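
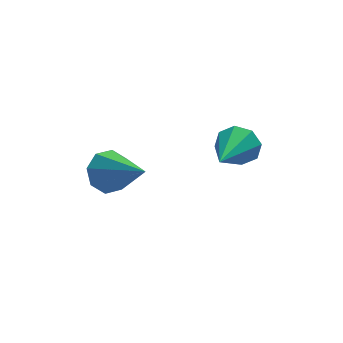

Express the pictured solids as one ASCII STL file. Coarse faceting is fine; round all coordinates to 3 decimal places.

solid 
facet normal 0.547 0.771 -0.326
outer loop
vertex 0.71 -1.304 -0.591
vertex 0.274 -1.262 -1.224
vertex 0.247 -0.947 -0.523
endloop
endfacet
facet normal 0.086 -0.078 0.993
outer loop
vertex 0.71 -1.304 -0.591
vertex 0.247 -0.947 -0.523
vertex -0.814 -2.798 -0.576
endloop
endfacet
facet normal 0.547 0.772 -0.326
outer loop
vertex 0.247 -0.947 -0.523
vertex 0.274 -1.262 -1.224
vertex -0.201 -0.774 -0.865
endloop
endfacet
facet normal -0.515 0.272 0.813
outer loop
vertex 0.247 -0.947 -0.523
vertex -0.201 -0.774 -0.865
vertex -0.814 -2.798 -0.576
endloop
endfacet
facet normal 0.546 0.772 -0.327
outer loop
vertex -0.201 -0.774 -0.865
vertex 0.274 -1.262 -1.224
vertex -0.371 -0.888 -1.418
endloop
endfacet
facet normal -0.924 0.311 0.220
outer loop
vertex -0.201 -0.774 -0.865
vertex -0.371 -0.888 -1.418
vertex -0.814 -2.798 -0.576
endloop
endfacet
facet normal 0.546 0.772 -0.327
outer loop
vertex -0.371 -0.888 -1.418
vertex 0.274 -1.262 -1.224
vertex -0.163 -1.221 -1.857
endloop
endfacet
facet normal -0.899 0.016 -0.438
outer loop
vertex -0.371 -0.888 -1.418
vertex -0.163 -1.221 -1.857
vertex -0.814 -2.798 -0.576
endloop
endfacet
facet normal 0.545 0.772 -0.327
outer loop
vertex -0.163 -1.221 -1.857
vertex 0.274 -1.262 -1.224
vertex 0.301 -1.578 -1.926
endloop
endfacet
facet normal -0.454 -0.441 -0.774
outer loop
vertex -0.163 -1.221 -1.857
vertex 0.301 -1.578 -1.926
vertex -0.814 -2.798 -0.576
endloop
endfacet
facet normal 0.548 0.771 -0.326
outer loop
vertex 0.301 -1.578 -1.926
vertex 0.274 -1.262 -1.224
vertex 0.748 -1.751 -1.584
endloop
endfacet
facet normal 0.148 -0.791 -0.593
outer loop
vertex 0.301 -1.578 -1.926
vertex 0.748 -1.751 -1.584
vertex -0.814 -2.798 -0.576
endloop
endfacet
facet normal 0.547 0.771 -0.327
outer loop
vertex 0.748 -1.751 -1.584
vertex 0.274 -1.262 -1.224
vertex 0.918 -1.637 -1.031
endloop
endfacet
facet normal 0.557 -0.831 0.000
outer loop
vertex 0.748 -1.751 -1.584
vertex 0.918 -1.637 -1.031
vertex -0.814 -2.798 -0.576
endloop
endfacet
facet normal 0.547 0.771 -0.325
outer loop
vertex 0.918 -1.637 -1.031
vertex 0.274 -1.262 -1.224
vertex 0.71 -1.304 -0.591
endloop
endfacet
facet normal 0.531 -0.535 0.656
outer loop
vertex 0.918 -1.637 -1.031
vertex 0.71 -1.304 -0.591
vertex -0.814 -2.798 -0.576
endloop
endfacet
facet normal -0.388 0.758 -0.524
outer loop
vertex -2.834 0.134 -3.087
vertex -3.564 0.04 -2.682
vertex -2.866 0.488 -2.551
endloop
endfacet
facet normal 0.998 0.056 0.023
outer loop
vertex -2.834 0.134 -3.087
vertex -2.866 0.488 -2.551
vertex -2.776 -1.5 -1.618
endloop
endfacet
facet normal -0.389 0.759 -0.523
outer loop
vertex -2.866 0.488 -2.551
vertex -3.564 0.04 -2.682
vertex -3.306 0.579 -2.092
endloop
endfacet
facet normal 0.714 0.324 0.621
outer loop
vertex -2.866 0.488 -2.551
vertex -3.306 0.579 -2.092
vertex -2.776 -1.5 -1.618
endloop
endfacet
facet normal -0.388 0.759 -0.523
outer loop
vertex -3.306 0.579 -2.092
vertex -3.564 0.04 -2.682
vertex -3.898 0.355 -1.978
endloop
endfacet
facet normal 0.094 0.244 0.965
outer loop
vertex -3.306 0.579 -2.092
vertex -3.898 0.355 -1.978
vertex -2.776 -1.5 -1.618
endloop
endfacet
facet normal -0.388 0.758 -0.524
outer loop
vertex -3.898 0.355 -1.978
vertex -3.564 0.04 -2.682
vertex -4.294 -0.054 -2.277
endloop
endfacet
facet normal -0.502 -0.138 0.854
outer loop
vertex -3.898 0.355 -1.978
vertex -4.294 -0.054 -2.277
vertex -2.776 -1.5 -1.618
endloop
endfacet
facet normal -0.389 0.758 -0.525
outer loop
vertex -4.294 -0.054 -2.277
vertex -3.564 0.04 -2.682
vertex -4.262 -0.408 -2.812
endloop
endfacet
facet normal -0.721 -0.597 0.352
outer loop
vertex -4.294 -0.054 -2.277
vertex -4.262 -0.408 -2.812
vertex -2.776 -1.5 -1.618
endloop
endfacet
facet normal -0.389 0.758 -0.524
outer loop
vertex -4.262 -0.408 -2.812
vertex -3.564 0.04 -2.682
vertex -3.822 -0.5 -3.272
endloop
endfacet
facet normal -0.438 -0.865 -0.246
outer loop
vertex -4.262 -0.408 -2.812
vertex -3.822 -0.5 -3.272
vertex -2.776 -1.5 -1.618
endloop
endfacet
facet normal -0.388 0.758 -0.524
outer loop
vertex -3.822 -0.5 -3.272
vertex -3.564 0.04 -2.682
vertex -3.23 -0.275 -3.385
endloop
endfacet
facet normal 0.185 -0.785 -0.592
outer loop
vertex -3.822 -0.5 -3.272
vertex -3.23 -0.275 -3.385
vertex -2.776 -1.5 -1.618
endloop
endfacet
facet normal -0.388 0.758 -0.524
outer loop
vertex -3.23 -0.275 -3.385
vertex -3.564 0.04 -2.682
vertex -2.834 0.134 -3.087
endloop
endfacet
facet normal 0.779 -0.404 -0.480
outer loop
vertex -3.23 -0.275 -3.385
vertex -2.834 0.134 -3.087
vertex -2.776 -1.5 -1.618
endloop
endfacet

endsolid


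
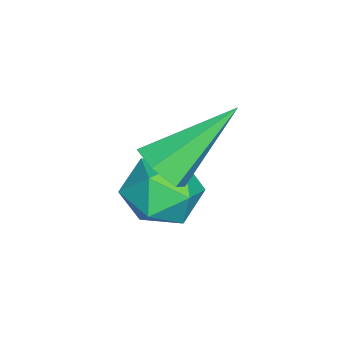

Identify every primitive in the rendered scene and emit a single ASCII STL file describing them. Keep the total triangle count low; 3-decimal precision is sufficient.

solid 
facet normal -0.123 -0.138 0.983
outer loop
vertex -2.118 -0.387 -1.183
vertex -2.186 -1.122 -1.295
vertex -1.513 -0.825 -1.169
endloop
endfacet
facet normal 0.291 0.429 0.855
outer loop
vertex -2.118 -0.387 -1.183
vertex -1.513 -0.825 -1.169
vertex -1.486 -0.162 -1.511
endloop
endfacet
facet normal -0.080 0.887 0.454
outer loop
vertex -2.118 -0.387 -1.183
vertex -1.486 -0.162 -1.511
vertex -2.143 -0.049 -1.848
endloop
endfacet
facet normal -0.725 0.603 0.334
outer loop
vertex -2.118 -0.387 -1.183
vertex -2.143 -0.049 -1.848
vertex -2.575 -0.643 -1.714
endloop
endfacet
facet normal -0.750 -0.031 0.661
outer loop
vertex -2.118 -0.387 -1.183
vertex -2.575 -0.643 -1.714
vertex -2.186 -1.122 -1.295
endloop
endfacet
facet normal 0.855 0.210 0.475
outer loop
vertex -1.486 -0.162 -1.511
vertex -1.513 -0.825 -1.169
vertex -1.165 -0.757 -1.826
endloop
endfacet
facet normal 0.185 -0.708 0.682
outer loop
vertex -1.513 -0.825 -1.169
vertex -2.186 -1.122 -1.295
vertex -1.597 -1.351 -1.692
endloop
endfacet
facet normal -0.830 -0.533 0.161
outer loop
vertex -2.186 -1.122 -1.295
vertex -2.575 -0.643 -1.714
vertex -2.254 -1.238 -2.029
endloop
endfacet
facet normal -0.790 0.491 -0.367
outer loop
vertex -2.575 -0.643 -1.714
vertex -2.143 -0.049 -1.848
vertex -2.227 -0.575 -2.371
endloop
endfacet
facet normal 0.253 0.952 -0.174
outer loop
vertex -2.143 -0.049 -1.848
vertex -1.486 -0.162 -1.511
vertex -1.554 -0.278 -2.245
endloop
endfacet
facet normal 0.725 -0.603 -0.334
outer loop
vertex -1.622 -1.013 -2.357
vertex -1.165 -0.757 -1.826
vertex -1.597 -1.351 -1.692
endloop
endfacet
facet normal 0.080 -0.887 -0.454
outer loop
vertex -1.622 -1.013 -2.357
vertex -1.597 -1.351 -1.692
vertex -2.254 -1.238 -2.029
endloop
endfacet
facet normal -0.291 -0.429 -0.855
outer loop
vertex -1.622 -1.013 -2.357
vertex -2.254 -1.238 -2.029
vertex -2.227 -0.575 -2.371
endloop
endfacet
facet normal 0.123 0.138 -0.983
outer loop
vertex -1.622 -1.013 -2.357
vertex -2.227 -0.575 -2.371
vertex -1.554 -0.278 -2.245
endloop
endfacet
facet normal 0.750 0.031 -0.661
outer loop
vertex -1.622 -1.013 -2.357
vertex -1.554 -0.278 -2.245
vertex -1.165 -0.757 -1.826
endloop
endfacet
facet normal 0.790 -0.491 0.367
outer loop
vertex -1.597 -1.351 -1.692
vertex -1.165 -0.757 -1.826
vertex -1.513 -0.825 -1.169
endloop
endfacet
facet normal -0.253 -0.952 0.174
outer loop
vertex -2.254 -1.238 -2.029
vertex -1.597 -1.351 -1.692
vertex -2.186 -1.122 -1.295
endloop
endfacet
facet normal -0.855 -0.210 -0.475
outer loop
vertex -2.227 -0.575 -2.371
vertex -2.254 -1.238 -2.029
vertex -2.575 -0.643 -1.714
endloop
endfacet
facet normal -0.185 0.708 -0.682
outer loop
vertex -1.554 -0.278 -2.245
vertex -2.227 -0.575 -2.371
vertex -2.143 -0.049 -1.848
endloop
endfacet
facet normal 0.830 0.533 -0.161
outer loop
vertex -1.165 -0.757 -1.826
vertex -1.554 -0.278 -2.245
vertex -1.486 -0.162 -1.511
endloop
endfacet
facet normal 0.444 -0.629 -0.639
outer loop
vertex -1.01 -0.658 -0.458
vertex -1.427 -0.608 -0.797
vertex -1.007 -0.272 -0.836
endloop
endfacet
facet normal 0.745 0.464 0.480
outer loop
vertex -1.01 -0.658 -0.458
vertex -1.007 -0.272 -0.836
vertex -2.173 0.448 0.277
endloop
endfacet
facet normal 0.443 -0.628 -0.640
outer loop
vertex -1.007 -0.272 -0.836
vertex -1.427 -0.608 -0.797
vertex -1.424 -0.222 -1.174
endloop
endfacet
facet normal 0.318 0.913 -0.257
outer loop
vertex -1.007 -0.272 -0.836
vertex -1.424 -0.222 -1.174
vertex -2.173 0.448 0.277
endloop
endfacet
facet normal 0.443 -0.628 -0.639
outer loop
vertex -1.424 -0.222 -1.174
vertex -1.427 -0.608 -0.797
vertex -1.845 -0.559 -1.135
endloop
endfacet
facet normal -0.546 0.617 -0.567
outer loop
vertex -1.424 -0.222 -1.174
vertex -1.845 -0.559 -1.135
vertex -2.173 0.448 0.277
endloop
endfacet
facet normal 0.443 -0.629 -0.639
outer loop
vertex -1.845 -0.559 -1.135
vertex -1.427 -0.608 -0.797
vertex -1.848 -0.944 -0.758
endloop
endfacet
facet normal -0.982 -0.127 -0.138
outer loop
vertex -1.845 -0.559 -1.135
vertex -1.848 -0.944 -0.758
vertex -2.173 0.448 0.277
endloop
endfacet
facet normal 0.443 -0.629 -0.639
outer loop
vertex -1.848 -0.944 -0.758
vertex -1.427 -0.608 -0.797
vertex -1.43 -0.994 -0.419
endloop
endfacet
facet normal -0.555 -0.576 0.600
outer loop
vertex -1.848 -0.944 -0.758
vertex -1.43 -0.994 -0.419
vertex -2.173 0.448 0.277
endloop
endfacet
facet normal 0.444 -0.629 -0.639
outer loop
vertex -1.43 -0.994 -0.419
vertex -1.427 -0.608 -0.797
vertex -1.01 -0.658 -0.458
endloop
endfacet
facet normal 0.308 -0.280 0.909
outer loop
vertex -1.43 -0.994 -0.419
vertex -1.01 -0.658 -0.458
vertex -2.173 0.448 0.277
endloop
endfacet

endsolid


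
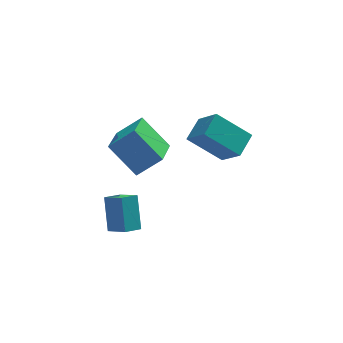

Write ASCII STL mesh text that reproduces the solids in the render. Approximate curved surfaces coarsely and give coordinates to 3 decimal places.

solid 
facet normal -0.360 0.607 -0.708
outer loop
vertex 0.153 3.251 3.557
vertex 0.883 4.213 4.01
vertex 1.659 2.695 2.314
endloop
endfacet
facet normal -0.566 -0.746 -0.352
outer loop
vertex 2.257 1.687 3.49
vertex 0.153 3.251 3.557
vertex 1.659 2.695 2.314
endloop
endfacet
facet normal -0.360 0.607 -0.708
outer loop
vertex 1.659 2.695 2.314
vertex 0.883 4.213 4.01
vertex 2.389 3.657 2.767
endloop
endfacet
facet normal 0.742 -0.274 -0.612
outer loop
vertex 2.389 3.657 2.767
vertex 2.257 1.687 3.49
vertex 1.659 2.695 2.314
endloop
endfacet
facet normal -0.742 0.274 0.612
outer loop
vertex 0.153 3.251 3.557
vertex 1.481 3.205 5.186
vertex 0.883 4.213 4.01
endloop
endfacet
facet normal -0.566 -0.746 -0.352
outer loop
vertex 0.751 2.243 4.733
vertex 0.153 3.251 3.557
vertex 2.257 1.687 3.49
endloop
endfacet
facet normal -0.742 0.274 0.612
outer loop
vertex 0.751 2.243 4.733
vertex 1.481 3.205 5.186
vertex 0.153 3.251 3.557
endloop
endfacet
facet normal 0.566 0.746 0.352
outer loop
vertex 0.883 4.213 4.01
vertex 1.481 3.205 5.186
vertex 2.389 3.657 2.767
endloop
endfacet
facet normal 0.742 -0.274 -0.612
outer loop
vertex 2.987 2.649 3.943
vertex 2.257 1.687 3.49
vertex 2.389 3.657 2.767
endloop
endfacet
facet normal 0.566 0.746 0.352
outer loop
vertex 2.389 3.657 2.767
vertex 1.481 3.205 5.186
vertex 2.987 2.649 3.943
endloop
endfacet
facet normal 0.360 -0.607 0.708
outer loop
vertex 2.987 2.649 3.943
vertex 0.751 2.243 4.733
vertex 2.257 1.687 3.49
endloop
endfacet
facet normal 0.360 -0.607 0.708
outer loop
vertex 1.481 3.205 5.186
vertex 0.751 2.243 4.733
vertex 2.987 2.649 3.943
endloop
endfacet
facet normal -0.566 0.650 -0.507
outer loop
vertex -3.529 3.74 -0.589
vertex -2.754 4.151 -0.928
vertex -3.551 2.615 -2.006
endloop
endfacet
facet normal -0.824 -0.437 0.360
outer loop
vertex -2.866 1.829 -1.392
vertex -3.529 3.74 -0.589
vertex -3.551 2.615 -2.006
endloop
endfacet
facet normal -0.566 0.650 -0.507
outer loop
vertex -3.551 2.615 -2.006
vertex -2.754 4.151 -0.928
vertex -2.776 3.026 -2.345
endloop
endfacet
facet normal -0.012 -0.622 -0.783
outer loop
vertex -2.776 3.026 -2.345
vertex -2.866 1.829 -1.392
vertex -3.551 2.615 -2.006
endloop
endfacet
facet normal 0.012 0.622 0.783
outer loop
vertex -3.529 3.74 -0.589
vertex -2.069 3.365 -0.314
vertex -2.754 4.151 -0.928
endloop
endfacet
facet normal -0.824 -0.437 0.360
outer loop
vertex -2.844 2.954 0.025
vertex -3.529 3.74 -0.589
vertex -2.866 1.829 -1.392
endloop
endfacet
facet normal 0.012 0.622 0.783
outer loop
vertex -2.844 2.954 0.025
vertex -2.069 3.365 -0.314
vertex -3.529 3.74 -0.589
endloop
endfacet
facet normal 0.824 0.437 -0.360
outer loop
vertex -2.754 4.151 -0.928
vertex -2.069 3.365 -0.314
vertex -2.776 3.026 -2.345
endloop
endfacet
facet normal -0.012 -0.622 -0.783
outer loop
vertex -2.091 2.24 -1.731
vertex -2.866 1.829 -1.392
vertex -2.776 3.026 -2.345
endloop
endfacet
facet normal 0.824 0.437 -0.360
outer loop
vertex -2.776 3.026 -2.345
vertex -2.069 3.365 -0.314
vertex -2.091 2.24 -1.731
endloop
endfacet
facet normal 0.566 -0.650 0.507
outer loop
vertex -2.091 2.24 -1.731
vertex -2.844 2.954 0.025
vertex -2.866 1.829 -1.392
endloop
endfacet
facet normal 0.566 -0.650 0.507
outer loop
vertex -2.069 3.365 -0.314
vertex -2.844 2.954 0.025
vertex -2.091 2.24 -1.731
endloop
endfacet
facet normal -0.550 0.487 0.678
outer loop
vertex -2.151 3.414 4.389
vertex -1.525 5.195 3.618
vertex -3.331 3.414 3.431
endloop
endfacet
facet normal -0.307 -0.873 0.378
outer loop
vertex -2.235 2.445 2.082
vertex -2.151 3.414 4.389
vertex -3.331 3.414 3.431
endloop
endfacet
facet normal -0.550 0.487 0.678
outer loop
vertex -3.331 3.414 3.431
vertex -1.525 5.195 3.618
vertex -2.705 5.195 2.66
endloop
endfacet
facet normal -0.776 -0.000 -0.631
outer loop
vertex -2.705 5.195 2.66
vertex -2.235 2.445 2.082
vertex -3.331 3.414 3.431
endloop
endfacet
facet normal 0.776 0.000 0.631
outer loop
vertex -2.151 3.414 4.389
vertex -0.429 4.226 2.269
vertex -1.525 5.195 3.618
endloop
endfacet
facet normal -0.307 -0.873 0.378
outer loop
vertex -1.055 2.445 3.04
vertex -2.151 3.414 4.389
vertex -2.235 2.445 2.082
endloop
endfacet
facet normal 0.776 0.000 0.631
outer loop
vertex -1.055 2.445 3.04
vertex -0.429 4.226 2.269
vertex -2.151 3.414 4.389
endloop
endfacet
facet normal 0.307 0.873 -0.378
outer loop
vertex -1.525 5.195 3.618
vertex -0.429 4.226 2.269
vertex -2.705 5.195 2.66
endloop
endfacet
facet normal -0.776 -0.000 -0.631
outer loop
vertex -1.609 4.226 1.311
vertex -2.235 2.445 2.082
vertex -2.705 5.195 2.66
endloop
endfacet
facet normal 0.307 0.873 -0.378
outer loop
vertex -2.705 5.195 2.66
vertex -0.429 4.226 2.269
vertex -1.609 4.226 1.311
endloop
endfacet
facet normal 0.550 -0.487 -0.678
outer loop
vertex -1.609 4.226 1.311
vertex -1.055 2.445 3.04
vertex -2.235 2.445 2.082
endloop
endfacet
facet normal 0.550 -0.487 -0.678
outer loop
vertex -0.429 4.226 2.269
vertex -1.055 2.445 3.04
vertex -1.609 4.226 1.311
endloop
endfacet

endsolid


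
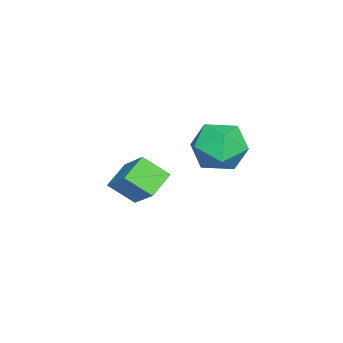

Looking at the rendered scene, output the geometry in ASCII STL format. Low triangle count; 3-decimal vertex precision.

solid 
facet normal -0.547 -0.554 -0.628
outer loop
vertex -1.688 -1.061 -2.631
vertex -2.447 -0.796 -2.204
vertex -1.764 -0.304 -3.233
endloop
endfacet
facet normal 0.834 -0.290 -0.470
outer loop
vertex -1.053 0.416 -2.416
vertex -1.688 -1.061 -2.631
vertex -1.764 -0.304 -3.233
endloop
endfacet
facet normal -0.548 -0.553 -0.628
outer loop
vertex -1.764 -0.304 -3.233
vertex -2.447 -0.796 -2.204
vertex -2.522 -0.039 -2.805
endloop
endfacet
facet normal -0.077 0.780 -0.620
outer loop
vertex -2.522 -0.039 -2.805
vertex -1.053 0.416 -2.416
vertex -1.764 -0.304 -3.233
endloop
endfacet
facet normal 0.077 -0.780 0.621
outer loop
vertex -1.688 -1.061 -2.631
vertex -1.736 -0.076 -1.387
vertex -2.447 -0.796 -2.204
endloop
endfacet
facet normal 0.834 -0.290 -0.470
outer loop
vertex -0.978 -0.341 -1.815
vertex -1.688 -1.061 -2.631
vertex -1.053 0.416 -2.416
endloop
endfacet
facet normal 0.078 -0.780 0.621
outer loop
vertex -0.978 -0.341 -1.815
vertex -1.736 -0.076 -1.387
vertex -1.688 -1.061 -2.631
endloop
endfacet
facet normal -0.834 0.290 0.470
outer loop
vertex -2.447 -0.796 -2.204
vertex -1.736 -0.076 -1.387
vertex -2.522 -0.039 -2.805
endloop
endfacet
facet normal -0.077 0.780 -0.621
outer loop
vertex -1.812 0.681 -1.989
vertex -1.053 0.416 -2.416
vertex -2.522 -0.039 -2.805
endloop
endfacet
facet normal -0.834 0.290 0.470
outer loop
vertex -2.522 -0.039 -2.805
vertex -1.736 -0.076 -1.387
vertex -1.812 0.681 -1.989
endloop
endfacet
facet normal 0.547 0.553 0.629
outer loop
vertex -1.812 0.681 -1.989
vertex -0.978 -0.341 -1.815
vertex -1.053 0.416 -2.416
endloop
endfacet
facet normal 0.548 0.554 0.627
outer loop
vertex -1.736 -0.076 -1.387
vertex -0.978 -0.341 -1.815
vertex -1.812 0.681 -1.989
endloop
endfacet
facet normal 0.036 0.710 0.704
outer loop
vertex 0.209 3.294 0.537
vertex -0.348 2.864 0.999
vertex 0.476 2.726 1.096
endloop
endfacet
facet normal 0.658 0.662 0.358
outer loop
vertex 0.209 3.294 0.537
vertex 0.476 2.726 1.096
vertex 0.84 2.774 0.339
endloop
endfacet
facet normal 0.534 0.776 -0.336
outer loop
vertex 0.209 3.294 0.537
vertex 0.84 2.774 0.339
vertex 0.24 2.942 -0.227
endloop
endfacet
facet normal -0.166 0.893 -0.418
outer loop
vertex 0.209 3.294 0.537
vertex 0.24 2.942 -0.227
vertex -0.494 2.997 0.181
endloop
endfacet
facet normal -0.473 0.852 0.223
outer loop
vertex 0.209 3.294 0.537
vertex -0.494 2.997 0.181
vertex -0.348 2.864 0.999
endloop
endfacet
facet normal 0.901 -0.003 0.433
outer loop
vertex 0.84 2.774 0.339
vertex 0.476 2.726 1.096
vertex 0.674 2.023 0.679
endloop
endfacet
facet normal -0.105 0.073 0.992
outer loop
vertex 0.476 2.726 1.096
vertex -0.348 2.864 0.999
vertex -0.06 2.078 1.087
endloop
endfacet
facet normal -0.929 0.303 0.215
outer loop
vertex -0.348 2.864 0.999
vertex -0.494 2.997 0.181
vertex -0.66 2.246 0.521
endloop
endfacet
facet normal -0.431 0.368 -0.824
outer loop
vertex -0.494 2.997 0.181
vertex 0.24 2.942 -0.227
vertex -0.296 2.294 -0.236
endloop
endfacet
facet normal 0.701 0.180 -0.690
outer loop
vertex 0.24 2.942 -0.227
vertex 0.84 2.774 0.339
vertex 0.528 2.156 -0.139
endloop
endfacet
facet normal 0.166 -0.893 0.418
outer loop
vertex -0.029 1.726 0.323
vertex 0.674 2.023 0.679
vertex -0.06 2.078 1.087
endloop
endfacet
facet normal -0.534 -0.776 0.336
outer loop
vertex -0.029 1.726 0.323
vertex -0.06 2.078 1.087
vertex -0.66 2.246 0.521
endloop
endfacet
facet normal -0.658 -0.662 -0.358
outer loop
vertex -0.029 1.726 0.323
vertex -0.66 2.246 0.521
vertex -0.296 2.294 -0.236
endloop
endfacet
facet normal -0.036 -0.710 -0.704
outer loop
vertex -0.029 1.726 0.323
vertex -0.296 2.294 -0.236
vertex 0.528 2.156 -0.139
endloop
endfacet
facet normal 0.473 -0.852 -0.223
outer loop
vertex -0.029 1.726 0.323
vertex 0.528 2.156 -0.139
vertex 0.674 2.023 0.679
endloop
endfacet
facet normal 0.431 -0.368 0.824
outer loop
vertex -0.06 2.078 1.087
vertex 0.674 2.023 0.679
vertex 0.476 2.726 1.096
endloop
endfacet
facet normal -0.701 -0.180 0.690
outer loop
vertex -0.66 2.246 0.521
vertex -0.06 2.078 1.087
vertex -0.348 2.864 0.999
endloop
endfacet
facet normal -0.901 0.003 -0.433
outer loop
vertex -0.296 2.294 -0.236
vertex -0.66 2.246 0.521
vertex -0.494 2.997 0.181
endloop
endfacet
facet normal 0.105 -0.073 -0.992
outer loop
vertex 0.528 2.156 -0.139
vertex -0.296 2.294 -0.236
vertex 0.24 2.942 -0.227
endloop
endfacet
facet normal 0.929 -0.303 -0.215
outer loop
vertex 0.674 2.023 0.679
vertex 0.528 2.156 -0.139
vertex 0.84 2.774 0.339
endloop
endfacet

endsolid


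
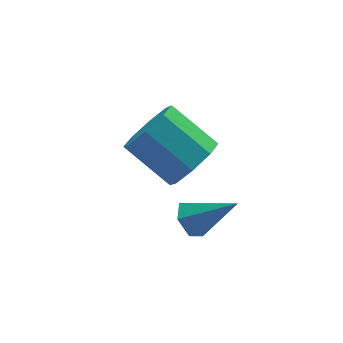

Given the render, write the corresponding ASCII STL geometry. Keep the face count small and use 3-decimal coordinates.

solid 
facet normal 0.558 -0.621 -0.550
outer loop
vertex 3.798 2.297 1.589
vertex 2.973 2.125 0.946
vertex 3.772 2.822 0.97
endloop
endfacet
facet normal 0.829 0.443 0.341
outer loop
vertex 3.798 2.297 1.589
vertex 3.772 2.822 0.97
vertex 2.692 3.527 2.677
endloop
endfacet
facet normal 0.829 0.444 0.341
outer loop
vertex 2.692 3.527 2.677
vertex 3.772 2.822 0.97
vertex 2.666 4.051 2.059
endloop
endfacet
facet normal -0.558 0.621 0.550
outer loop
vertex 2.692 3.527 2.677
vertex 2.666 4.051 2.059
vertex 1.867 3.355 2.034
endloop
endfacet
facet normal 0.558 -0.621 -0.550
outer loop
vertex 3.772 2.822 0.97
vertex 2.973 2.125 0.946
vertex 3.278 2.938 0.337
endloop
endfacet
facet normal 0.563 0.771 -0.298
outer loop
vertex 3.772 2.822 0.97
vertex 3.278 2.938 0.337
vertex 2.666 4.051 2.059
endloop
endfacet
facet normal 0.564 0.770 -0.298
outer loop
vertex 2.666 4.051 2.059
vertex 3.278 2.938 0.337
vertex 2.172 4.168 1.426
endloop
endfacet
facet normal -0.558 0.621 0.550
outer loop
vertex 2.666 4.051 2.059
vertex 2.172 4.168 1.426
vertex 1.867 3.355 2.034
endloop
endfacet
facet normal 0.558 -0.621 -0.550
outer loop
vertex 3.278 2.938 0.337
vertex 2.973 2.125 0.946
vertex 2.605 2.578 0.061
endloop
endfacet
facet normal -0.033 0.646 -0.763
outer loop
vertex 3.278 2.938 0.337
vertex 2.605 2.578 0.061
vertex 2.172 4.168 1.426
endloop
endfacet
facet normal -0.032 0.646 -0.763
outer loop
vertex 2.172 4.168 1.426
vertex 2.605 2.578 0.061
vertex 1.499 3.808 1.149
endloop
endfacet
facet normal -0.559 0.621 0.550
outer loop
vertex 2.172 4.168 1.426
vertex 1.499 3.808 1.149
vertex 1.867 3.355 2.034
endloop
endfacet
facet normal 0.558 -0.621 -0.550
outer loop
vertex 2.605 2.578 0.061
vertex 2.973 2.125 0.946
vertex 2.148 1.953 0.303
endloop
endfacet
facet normal -0.609 0.143 -0.780
outer loop
vertex 2.605 2.578 0.061
vertex 2.148 1.953 0.303
vertex 1.499 3.808 1.149
endloop
endfacet
facet normal -0.609 0.143 -0.780
outer loop
vertex 1.499 3.808 1.149
vertex 2.148 1.953 0.303
vertex 1.042 3.183 1.391
endloop
endfacet
facet normal -0.558 0.621 0.550
outer loop
vertex 1.499 3.808 1.149
vertex 1.042 3.183 1.391
vertex 1.867 3.355 2.034
endloop
endfacet
facet normal 0.558 -0.621 -0.550
outer loop
vertex 2.148 1.953 0.303
vertex 2.973 2.125 0.946
vertex 2.174 1.429 0.921
endloop
endfacet
facet normal -0.829 -0.443 -0.341
outer loop
vertex 2.148 1.953 0.303
vertex 2.174 1.429 0.921
vertex 1.042 3.183 1.391
endloop
endfacet
facet normal -0.829 -0.443 -0.341
outer loop
vertex 1.042 3.183 1.391
vertex 2.174 1.429 0.921
vertex 1.068 2.658 2.01
endloop
endfacet
facet normal -0.558 0.621 0.550
outer loop
vertex 1.042 3.183 1.391
vertex 1.068 2.658 2.01
vertex 1.867 3.355 2.034
endloop
endfacet
facet normal 0.558 -0.621 -0.550
outer loop
vertex 2.174 1.429 0.921
vertex 2.973 2.125 0.946
vertex 2.668 1.312 1.554
endloop
endfacet
facet normal -0.564 -0.771 0.297
outer loop
vertex 2.174 1.429 0.921
vertex 2.668 1.312 1.554
vertex 1.068 2.658 2.01
endloop
endfacet
facet normal -0.563 -0.771 0.298
outer loop
vertex 1.068 2.658 2.01
vertex 2.668 1.312 1.554
vertex 1.562 2.542 2.643
endloop
endfacet
facet normal -0.558 0.621 0.550
outer loop
vertex 1.068 2.658 2.01
vertex 1.562 2.542 2.643
vertex 1.867 3.355 2.034
endloop
endfacet
facet normal 0.559 -0.621 -0.550
outer loop
vertex 2.668 1.312 1.554
vertex 2.973 2.125 0.946
vertex 3.341 1.672 1.831
endloop
endfacet
facet normal 0.032 -0.646 0.762
outer loop
vertex 2.668 1.312 1.554
vertex 3.341 1.672 1.831
vertex 1.562 2.542 2.643
endloop
endfacet
facet normal 0.032 -0.646 0.763
outer loop
vertex 1.562 2.542 2.643
vertex 3.341 1.672 1.831
vertex 2.235 2.902 2.919
endloop
endfacet
facet normal -0.558 0.621 0.550
outer loop
vertex 1.562 2.542 2.643
vertex 2.235 2.902 2.919
vertex 1.867 3.355 2.034
endloop
endfacet
facet normal 0.558 -0.621 -0.550
outer loop
vertex 3.341 1.672 1.831
vertex 2.973 2.125 0.946
vertex 3.798 2.297 1.589
endloop
endfacet
facet normal 0.609 -0.143 0.780
outer loop
vertex 3.341 1.672 1.831
vertex 3.798 2.297 1.589
vertex 2.235 2.902 2.919
endloop
endfacet
facet normal 0.609 -0.143 0.780
outer loop
vertex 2.235 2.902 2.919
vertex 3.798 2.297 1.589
vertex 2.692 3.527 2.677
endloop
endfacet
facet normal -0.558 0.621 0.550
outer loop
vertex 2.235 2.902 2.919
vertex 2.692 3.527 2.677
vertex 1.867 3.355 2.034
endloop
endfacet
facet normal -0.699 0.352 -0.623
outer loop
vertex 3.339 2.151 -2.181
vertex 2.824 1.916 -1.736
vertex 3.09 2.58 -1.659
endloop
endfacet
facet normal 0.817 0.571 -0.080
outer loop
vertex 3.339 2.151 -2.181
vertex 3.09 2.58 -1.659
vertex 4.116 1.264 -0.584
endloop
endfacet
facet normal -0.698 0.352 -0.623
outer loop
vertex 3.09 2.58 -1.659
vertex 2.824 1.916 -1.736
vertex 2.575 2.346 -1.214
endloop
endfacet
facet normal 0.238 0.719 0.653
outer loop
vertex 3.09 2.58 -1.659
vertex 2.575 2.346 -1.214
vertex 4.116 1.264 -0.584
endloop
endfacet
facet normal -0.699 0.352 -0.623
outer loop
vertex 2.575 2.346 -1.214
vertex 2.824 1.916 -1.736
vertex 2.309 1.681 -1.291
endloop
endfacet
facet normal -0.357 0.035 0.933
outer loop
vertex 2.575 2.346 -1.214
vertex 2.309 1.681 -1.291
vertex 4.116 1.264 -0.584
endloop
endfacet
facet normal -0.699 0.353 -0.622
outer loop
vertex 2.309 1.681 -1.291
vertex 2.824 1.916 -1.736
vertex 2.557 1.252 -1.813
endloop
endfacet
facet normal -0.371 -0.796 0.478
outer loop
vertex 2.309 1.681 -1.291
vertex 2.557 1.252 -1.813
vertex 4.116 1.264 -0.584
endloop
endfacet
facet normal -0.699 0.353 -0.622
outer loop
vertex 2.557 1.252 -1.813
vertex 2.824 1.916 -1.736
vertex 3.072 1.487 -2.258
endloop
endfacet
facet normal 0.209 -0.944 -0.256
outer loop
vertex 2.557 1.252 -1.813
vertex 3.072 1.487 -2.258
vertex 4.116 1.264 -0.584
endloop
endfacet
facet normal -0.699 0.353 -0.622
outer loop
vertex 3.072 1.487 -2.258
vertex 2.824 1.916 -1.736
vertex 3.339 2.151 -2.181
endloop
endfacet
facet normal 0.803 -0.261 -0.536
outer loop
vertex 3.072 1.487 -2.258
vertex 3.339 2.151 -2.181
vertex 4.116 1.264 -0.584
endloop
endfacet

endsolid


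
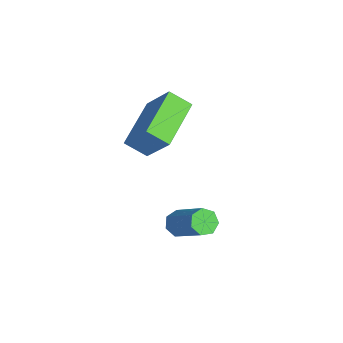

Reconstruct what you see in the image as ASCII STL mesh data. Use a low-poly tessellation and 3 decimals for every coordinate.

solid 
facet normal -0.570 -0.233 -0.788
outer loop
vertex 0.011 0.245 -1.463
vertex -1.33 1.745 -0.935
vertex 0.525 0.904 -2.03
endloop
endfacet
facet normal 0.645 -0.721 -0.254
outer loop
vertex 1.53 1.315 -0.645
vertex 0.011 0.245 -1.463
vertex 0.525 0.904 -2.03
endloop
endfacet
facet normal -0.571 -0.234 -0.787
outer loop
vertex 0.525 0.904 -2.03
vertex -1.33 1.745 -0.935
vertex -0.816 2.404 -1.503
endloop
endfacet
facet normal 0.508 0.652 -0.562
outer loop
vertex -0.816 2.404 -1.503
vertex 1.53 1.315 -0.645
vertex 0.525 0.904 -2.03
endloop
endfacet
facet normal -0.508 -0.652 0.562
outer loop
vertex 0.011 0.245 -1.463
vertex -0.325 2.156 0.45
vertex -1.33 1.745 -0.935
endloop
endfacet
facet normal 0.645 -0.721 -0.254
outer loop
vertex 1.016 0.656 -0.077
vertex 0.011 0.245 -1.463
vertex 1.53 1.315 -0.645
endloop
endfacet
facet normal -0.509 -0.652 0.562
outer loop
vertex 1.016 0.656 -0.077
vertex -0.325 2.156 0.45
vertex 0.011 0.245 -1.463
endloop
endfacet
facet normal -0.645 0.721 0.254
outer loop
vertex -1.33 1.745 -0.935
vertex -0.325 2.156 0.45
vertex -0.816 2.404 -1.503
endloop
endfacet
facet normal 0.508 0.652 -0.562
outer loop
vertex 0.189 2.815 -0.117
vertex 1.53 1.315 -0.645
vertex -0.816 2.404 -1.503
endloop
endfacet
facet normal -0.645 0.721 0.254
outer loop
vertex -0.816 2.404 -1.503
vertex -0.325 2.156 0.45
vertex 0.189 2.815 -0.117
endloop
endfacet
facet normal 0.571 0.233 0.787
outer loop
vertex 0.189 2.815 -0.117
vertex 1.016 0.656 -0.077
vertex 1.53 1.315 -0.645
endloop
endfacet
facet normal 0.570 0.233 0.788
outer loop
vertex -0.325 2.156 0.45
vertex 1.016 0.656 -0.077
vertex 0.189 2.815 -0.117
endloop
endfacet
facet normal -0.719 -0.163 -0.675
outer loop
vertex 3.131 0.771 -4.264
vertex 2.785 1.083 -3.971
vertex 3.128 1.235 -4.373
endloop
endfacet
facet normal 0.694 -0.160 -0.702
outer loop
vertex 3.131 0.771 -4.264
vertex 3.128 1.235 -4.373
vertex 4.52 1.085 -2.962
endloop
endfacet
facet normal 0.694 -0.160 -0.702
outer loop
vertex 4.52 1.085 -2.962
vertex 3.128 1.235 -4.373
vertex 4.517 1.55 -3.071
endloop
endfacet
facet normal 0.720 0.163 0.675
outer loop
vertex 4.52 1.085 -2.962
vertex 4.517 1.55 -3.071
vertex 4.175 1.397 -2.669
endloop
endfacet
facet normal -0.719 -0.164 -0.675
outer loop
vertex 3.128 1.235 -4.373
vertex 2.785 1.083 -3.971
vertex 2.867 1.585 -4.18
endloop
endfacet
facet normal 0.429 0.660 -0.617
outer loop
vertex 3.128 1.235 -4.373
vertex 2.867 1.585 -4.18
vertex 4.517 1.55 -3.071
endloop
endfacet
facet normal 0.429 0.660 -0.617
outer loop
vertex 4.517 1.55 -3.071
vertex 2.867 1.585 -4.18
vertex 4.257 1.899 -2.878
endloop
endfacet
facet normal 0.720 0.163 0.675
outer loop
vertex 4.517 1.55 -3.071
vertex 4.257 1.899 -2.878
vertex 4.175 1.397 -2.669
endloop
endfacet
facet normal -0.721 -0.163 -0.674
outer loop
vertex 2.867 1.585 -4.18
vertex 2.785 1.083 -3.971
vertex 2.545 1.557 -3.829
endloop
endfacet
facet normal -0.159 0.985 -0.068
outer loop
vertex 2.867 1.585 -4.18
vertex 2.545 1.557 -3.829
vertex 4.257 1.899 -2.878
endloop
endfacet
facet normal -0.159 0.985 -0.068
outer loop
vertex 4.257 1.899 -2.878
vertex 2.545 1.557 -3.829
vertex 3.934 1.871 -2.527
endloop
endfacet
facet normal 0.719 0.164 0.675
outer loop
vertex 4.257 1.899 -2.878
vertex 3.934 1.871 -2.527
vertex 4.175 1.397 -2.669
endloop
endfacet
facet normal -0.721 -0.163 -0.674
outer loop
vertex 2.545 1.557 -3.829
vertex 2.785 1.083 -3.971
vertex 2.404 1.171 -3.585
endloop
endfacet
facet normal -0.628 0.567 0.533
outer loop
vertex 2.545 1.557 -3.829
vertex 2.404 1.171 -3.585
vertex 3.934 1.871 -2.527
endloop
endfacet
facet normal -0.628 0.568 0.533
outer loop
vertex 3.934 1.871 -2.527
vertex 2.404 1.171 -3.585
vertex 3.793 1.486 -2.283
endloop
endfacet
facet normal 0.720 0.164 0.675
outer loop
vertex 3.934 1.871 -2.527
vertex 3.793 1.486 -2.283
vertex 4.175 1.397 -2.669
endloop
endfacet
facet normal -0.721 -0.163 -0.674
outer loop
vertex 2.404 1.171 -3.585
vertex 2.785 1.083 -3.971
vertex 2.55 0.719 -3.632
endloop
endfacet
facet normal -0.623 -0.277 0.732
outer loop
vertex 2.404 1.171 -3.585
vertex 2.55 0.719 -3.632
vertex 3.793 1.486 -2.283
endloop
endfacet
facet normal -0.623 -0.277 0.732
outer loop
vertex 3.793 1.486 -2.283
vertex 2.55 0.719 -3.632
vertex 3.939 1.034 -2.33
endloop
endfacet
facet normal 0.720 0.162 0.675
outer loop
vertex 3.793 1.486 -2.283
vertex 3.939 1.034 -2.33
vertex 4.175 1.397 -2.669
endloop
endfacet
facet normal -0.720 -0.163 -0.674
outer loop
vertex 2.55 0.719 -3.632
vertex 2.785 1.083 -3.971
vertex 2.873 0.541 -3.934
endloop
endfacet
facet normal -0.149 -0.913 0.379
outer loop
vertex 2.55 0.719 -3.632
vertex 2.873 0.541 -3.934
vertex 3.939 1.034 -2.33
endloop
endfacet
facet normal -0.150 -0.913 0.380
outer loop
vertex 3.939 1.034 -2.33
vertex 2.873 0.541 -3.934
vertex 4.263 0.855 -2.632
endloop
endfacet
facet normal 0.719 0.163 0.675
outer loop
vertex 3.939 1.034 -2.33
vertex 4.263 0.855 -2.632
vertex 4.175 1.397 -2.669
endloop
endfacet
facet normal -0.719 -0.163 -0.676
outer loop
vertex 2.873 0.541 -3.934
vertex 2.785 1.083 -3.971
vertex 3.131 0.771 -4.264
endloop
endfacet
facet normal 0.437 -0.861 -0.259
outer loop
vertex 2.873 0.541 -3.934
vertex 3.131 0.771 -4.264
vertex 4.263 0.855 -2.632
endloop
endfacet
facet normal 0.438 -0.861 -0.259
outer loop
vertex 4.263 0.855 -2.632
vertex 3.131 0.771 -4.264
vertex 4.52 1.085 -2.962
endloop
endfacet
facet normal 0.720 0.163 0.674
outer loop
vertex 4.263 0.855 -2.632
vertex 4.52 1.085 -2.962
vertex 4.175 1.397 -2.669
endloop
endfacet

endsolid


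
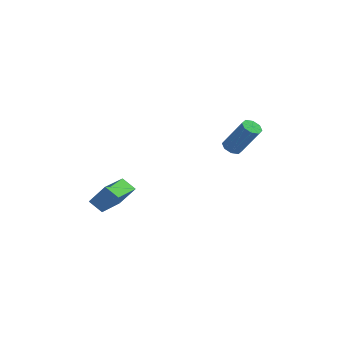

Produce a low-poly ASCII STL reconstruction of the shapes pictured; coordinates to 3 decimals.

solid 
facet normal -0.538 0.127 -0.833
outer loop
vertex 3.51 3.687 1.013
vertex 3.083 3.964 1.331
vertex 3.577 4.141 1.039
endloop
endfacet
facet normal 0.831 -0.091 -0.549
outer loop
vertex 3.51 3.687 1.013
vertex 3.577 4.141 1.039
vertex 4.644 3.418 2.772
endloop
endfacet
facet normal 0.831 -0.091 -0.549
outer loop
vertex 4.644 3.418 2.772
vertex 3.577 4.141 1.039
vertex 4.711 3.872 2.798
endloop
endfacet
facet normal 0.537 -0.127 0.834
outer loop
vertex 4.644 3.418 2.772
vertex 4.711 3.872 2.798
vertex 4.217 3.696 3.089
endloop
endfacet
facet normal -0.538 0.126 -0.833
outer loop
vertex 3.577 4.141 1.039
vertex 3.083 3.964 1.331
vertex 3.354 4.491 1.236
endloop
endfacet
facet normal 0.690 0.635 -0.348
outer loop
vertex 3.577 4.141 1.039
vertex 3.354 4.491 1.236
vertex 4.711 3.872 2.798
endloop
endfacet
facet normal 0.690 0.634 -0.348
outer loop
vertex 4.711 3.872 2.798
vertex 3.354 4.491 1.236
vertex 4.489 4.222 2.995
endloop
endfacet
facet normal 0.537 -0.129 0.834
outer loop
vertex 4.711 3.872 2.798
vertex 4.489 4.222 2.995
vertex 4.217 3.696 3.089
endloop
endfacet
facet normal -0.538 0.126 -0.834
outer loop
vertex 3.354 4.491 1.236
vertex 3.083 3.964 1.331
vertex 2.973 4.533 1.488
endloop
endfacet
facet normal 0.146 0.988 0.057
outer loop
vertex 3.354 4.491 1.236
vertex 2.973 4.533 1.488
vertex 4.489 4.222 2.995
endloop
endfacet
facet normal 0.146 0.988 0.057
outer loop
vertex 4.489 4.222 2.995
vertex 2.973 4.533 1.488
vertex 4.107 4.264 3.247
endloop
endfacet
facet normal 0.536 -0.128 0.834
outer loop
vertex 4.489 4.222 2.995
vertex 4.107 4.264 3.247
vertex 4.217 3.696 3.089
endloop
endfacet
facet normal -0.537 0.126 -0.834
outer loop
vertex 2.973 4.533 1.488
vertex 3.083 3.964 1.331
vertex 2.656 4.242 1.648
endloop
endfacet
facet normal -0.484 0.763 0.429
outer loop
vertex 2.973 4.533 1.488
vertex 2.656 4.242 1.648
vertex 4.107 4.264 3.247
endloop
endfacet
facet normal -0.484 0.763 0.429
outer loop
vertex 4.107 4.264 3.247
vertex 2.656 4.242 1.648
vertex 3.79 3.973 3.407
endloop
endfacet
facet normal 0.538 -0.128 0.833
outer loop
vertex 4.107 4.264 3.247
vertex 3.79 3.973 3.407
vertex 4.217 3.696 3.089
endloop
endfacet
facet normal -0.537 0.127 -0.834
outer loop
vertex 2.656 4.242 1.648
vertex 3.083 3.964 1.331
vertex 2.589 3.788 1.622
endloop
endfacet
facet normal -0.831 0.091 0.549
outer loop
vertex 2.656 4.242 1.648
vertex 2.589 3.788 1.622
vertex 3.79 3.973 3.407
endloop
endfacet
facet normal -0.831 0.091 0.549
outer loop
vertex 3.79 3.973 3.407
vertex 2.589 3.788 1.622
vertex 3.723 3.519 3.381
endloop
endfacet
facet normal 0.538 -0.127 0.833
outer loop
vertex 3.79 3.973 3.407
vertex 3.723 3.519 3.381
vertex 4.217 3.696 3.089
endloop
endfacet
facet normal -0.537 0.129 -0.834
outer loop
vertex 2.589 3.788 1.622
vertex 3.083 3.964 1.331
vertex 2.811 3.438 1.425
endloop
endfacet
facet normal -0.691 -0.634 0.348
outer loop
vertex 2.589 3.788 1.622
vertex 2.811 3.438 1.425
vertex 3.723 3.519 3.381
endloop
endfacet
facet normal -0.690 -0.635 0.348
outer loop
vertex 3.723 3.519 3.381
vertex 2.811 3.438 1.425
vertex 3.946 3.169 3.184
endloop
endfacet
facet normal 0.538 -0.126 0.833
outer loop
vertex 3.723 3.519 3.381
vertex 3.946 3.169 3.184
vertex 4.217 3.696 3.089
endloop
endfacet
facet normal -0.536 0.128 -0.834
outer loop
vertex 2.811 3.438 1.425
vertex 3.083 3.964 1.331
vertex 3.193 3.396 1.173
endloop
endfacet
facet normal -0.146 -0.988 -0.057
outer loop
vertex 2.811 3.438 1.425
vertex 3.193 3.396 1.173
vertex 3.946 3.169 3.184
endloop
endfacet
facet normal -0.146 -0.988 -0.057
outer loop
vertex 3.946 3.169 3.184
vertex 3.193 3.396 1.173
vertex 4.327 3.127 2.932
endloop
endfacet
facet normal 0.538 -0.126 0.834
outer loop
vertex 3.946 3.169 3.184
vertex 4.327 3.127 2.932
vertex 4.217 3.696 3.089
endloop
endfacet
facet normal -0.538 0.128 -0.833
outer loop
vertex 3.193 3.396 1.173
vertex 3.083 3.964 1.331
vertex 3.51 3.687 1.013
endloop
endfacet
facet normal 0.484 -0.763 -0.429
outer loop
vertex 3.193 3.396 1.173
vertex 3.51 3.687 1.013
vertex 4.327 3.127 2.932
endloop
endfacet
facet normal 0.484 -0.763 -0.429
outer loop
vertex 4.327 3.127 2.932
vertex 3.51 3.687 1.013
vertex 4.644 3.418 2.772
endloop
endfacet
facet normal 0.537 -0.126 0.834
outer loop
vertex 4.327 3.127 2.932
vertex 4.644 3.418 2.772
vertex 4.217 3.696 3.089
endloop
endfacet
facet normal -0.598 -0.050 -0.800
outer loop
vertex -4.048 1.658 -2.651
vertex -3.788 3.737 -2.974
vertex -3.256 1.469 -3.231
endloop
endfacet
facet normal -0.122 -0.981 0.153
outer loop
vertex -2.372 1.543 -2.046
vertex -4.048 1.658 -2.651
vertex -3.256 1.469 -3.231
endloop
endfacet
facet normal -0.598 -0.050 -0.800
outer loop
vertex -3.256 1.469 -3.231
vertex -3.788 3.737 -2.974
vertex -2.996 3.548 -3.554
endloop
endfacet
facet normal 0.793 -0.189 -0.580
outer loop
vertex -2.996 3.548 -3.554
vertex -2.372 1.543 -2.046
vertex -3.256 1.469 -3.231
endloop
endfacet
facet normal -0.793 0.189 0.580
outer loop
vertex -4.048 1.658 -2.651
vertex -2.904 3.811 -1.789
vertex -3.788 3.737 -2.974
endloop
endfacet
facet normal -0.122 -0.981 0.153
outer loop
vertex -3.164 1.732 -1.466
vertex -4.048 1.658 -2.651
vertex -2.372 1.543 -2.046
endloop
endfacet
facet normal -0.793 0.189 0.580
outer loop
vertex -3.164 1.732 -1.466
vertex -2.904 3.811 -1.789
vertex -4.048 1.658 -2.651
endloop
endfacet
facet normal 0.122 0.981 -0.153
outer loop
vertex -3.788 3.737 -2.974
vertex -2.904 3.811 -1.789
vertex -2.996 3.548 -3.554
endloop
endfacet
facet normal 0.793 -0.189 -0.580
outer loop
vertex -2.112 3.622 -2.369
vertex -2.372 1.543 -2.046
vertex -2.996 3.548 -3.554
endloop
endfacet
facet normal 0.122 0.981 -0.153
outer loop
vertex -2.996 3.548 -3.554
vertex -2.904 3.811 -1.789
vertex -2.112 3.622 -2.369
endloop
endfacet
facet normal 0.598 0.050 0.800
outer loop
vertex -2.112 3.622 -2.369
vertex -3.164 1.732 -1.466
vertex -2.372 1.543 -2.046
endloop
endfacet
facet normal 0.598 0.050 0.800
outer loop
vertex -2.904 3.811 -1.789
vertex -3.164 1.732 -1.466
vertex -2.112 3.622 -2.369
endloop
endfacet

endsolid


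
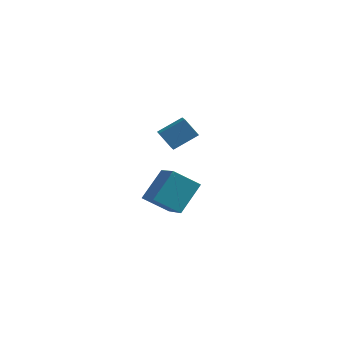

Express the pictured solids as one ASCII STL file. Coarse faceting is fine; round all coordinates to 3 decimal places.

solid 
facet normal -0.804 -0.186 0.565
outer loop
vertex 3.553 -2.045 1.123
vertex 2.77 -0.935 0.376
vertex 3.081 -3.054 0.119
endloop
endfacet
facet normal 0.505 -0.716 0.482
outer loop
vertex 4.07 -2.825 -0.576
vertex 3.553 -2.045 1.123
vertex 3.081 -3.054 0.119
endloop
endfacet
facet normal -0.804 -0.186 0.564
outer loop
vertex 3.081 -3.054 0.119
vertex 2.77 -0.935 0.376
vertex 2.299 -1.944 -0.629
endloop
endfacet
facet normal -0.315 -0.673 -0.670
outer loop
vertex 2.299 -1.944 -0.629
vertex 4.07 -2.825 -0.576
vertex 3.081 -3.054 0.119
endloop
endfacet
facet normal 0.315 0.673 0.670
outer loop
vertex 3.553 -2.045 1.123
vertex 3.759 -0.706 -0.319
vertex 2.77 -0.935 0.376
endloop
endfacet
facet normal 0.505 -0.716 0.482
outer loop
vertex 4.541 -1.816 0.429
vertex 3.553 -2.045 1.123
vertex 4.07 -2.825 -0.576
endloop
endfacet
facet normal 0.314 0.673 0.670
outer loop
vertex 4.541 -1.816 0.429
vertex 3.759 -0.706 -0.319
vertex 3.553 -2.045 1.123
endloop
endfacet
facet normal -0.505 0.716 -0.482
outer loop
vertex 2.77 -0.935 0.376
vertex 3.759 -0.706 -0.319
vertex 2.299 -1.944 -0.629
endloop
endfacet
facet normal -0.315 -0.673 -0.670
outer loop
vertex 3.287 -1.715 -1.323
vertex 4.07 -2.825 -0.576
vertex 2.299 -1.944 -0.629
endloop
endfacet
facet normal -0.505 0.716 -0.482
outer loop
vertex 2.299 -1.944 -0.629
vertex 3.759 -0.706 -0.319
vertex 3.287 -1.715 -1.323
endloop
endfacet
facet normal 0.804 0.187 -0.565
outer loop
vertex 3.287 -1.715 -1.323
vertex 4.541 -1.816 0.429
vertex 4.07 -2.825 -0.576
endloop
endfacet
facet normal 0.804 0.186 -0.565
outer loop
vertex 3.759 -0.706 -0.319
vertex 4.541 -1.816 0.429
vertex 3.287 -1.715 -1.323
endloop
endfacet
facet normal -0.632 0.122 0.766
outer loop
vertex 2.719 2.479 1.235
vertex 2.37 3.338 0.81
vertex 1.87 1.838 0.637
endloop
endfacet
facet normal 0.342 -0.842 0.417
outer loop
vertex 2.47 1.722 -0.09
vertex 2.719 2.479 1.235
vertex 1.87 1.838 0.637
endloop
endfacet
facet normal -0.632 0.122 0.766
outer loop
vertex 1.87 1.838 0.637
vertex 2.37 3.338 0.81
vertex 1.521 2.697 0.212
endloop
endfacet
facet normal -0.696 -0.525 -0.490
outer loop
vertex 1.521 2.697 0.212
vertex 2.47 1.722 -0.09
vertex 1.87 1.838 0.637
endloop
endfacet
facet normal 0.696 0.525 0.490
outer loop
vertex 2.719 2.479 1.235
vertex 2.97 3.222 0.083
vertex 2.37 3.338 0.81
endloop
endfacet
facet normal 0.342 -0.842 0.417
outer loop
vertex 3.319 2.363 0.508
vertex 2.719 2.479 1.235
vertex 2.47 1.722 -0.09
endloop
endfacet
facet normal 0.696 0.525 0.490
outer loop
vertex 3.319 2.363 0.508
vertex 2.97 3.222 0.083
vertex 2.719 2.479 1.235
endloop
endfacet
facet normal -0.342 0.842 -0.417
outer loop
vertex 2.37 3.338 0.81
vertex 2.97 3.222 0.083
vertex 1.521 2.697 0.212
endloop
endfacet
facet normal -0.696 -0.525 -0.490
outer loop
vertex 2.121 2.581 -0.515
vertex 2.47 1.722 -0.09
vertex 1.521 2.697 0.212
endloop
endfacet
facet normal -0.342 0.842 -0.417
outer loop
vertex 1.521 2.697 0.212
vertex 2.97 3.222 0.083
vertex 2.121 2.581 -0.515
endloop
endfacet
facet normal 0.632 -0.122 -0.766
outer loop
vertex 2.121 2.581 -0.515
vertex 3.319 2.363 0.508
vertex 2.47 1.722 -0.09
endloop
endfacet
facet normal 0.632 -0.122 -0.766
outer loop
vertex 2.97 3.222 0.083
vertex 3.319 2.363 0.508
vertex 2.121 2.581 -0.515
endloop
endfacet

endsolid


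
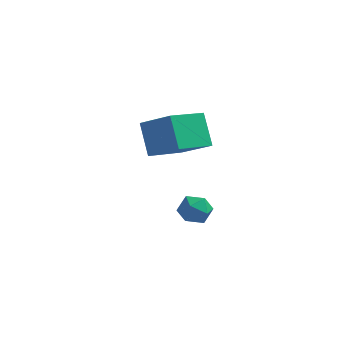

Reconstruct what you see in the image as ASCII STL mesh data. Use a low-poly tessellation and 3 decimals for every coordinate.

solid 
facet normal -0.785 0.297 -0.544
outer loop
vertex -0.578 0.884 2.242
vertex 0.514 2.534 1.567
vertex 0.018 -0.078 0.856
endloop
endfacet
facet normal -0.523 -0.789 0.323
outer loop
vertex 1.486 -0.634 1.873
vertex -0.578 0.884 2.242
vertex 0.018 -0.078 0.856
endloop
endfacet
facet normal -0.785 0.297 -0.544
outer loop
vertex 0.018 -0.078 0.856
vertex 0.514 2.534 1.567
vertex 1.11 1.571 0.181
endloop
endfacet
facet normal 0.333 -0.538 -0.775
outer loop
vertex 1.11 1.571 0.181
vertex 1.486 -0.634 1.873
vertex 0.018 -0.078 0.856
endloop
endfacet
facet normal -0.333 0.537 0.775
outer loop
vertex -0.578 0.884 2.242
vertex 1.982 1.978 2.584
vertex 0.514 2.534 1.567
endloop
endfacet
facet normal -0.522 -0.789 0.324
outer loop
vertex 0.89 0.329 3.259
vertex -0.578 0.884 2.242
vertex 1.486 -0.634 1.873
endloop
endfacet
facet normal -0.333 0.538 0.774
outer loop
vertex 0.89 0.329 3.259
vertex 1.982 1.978 2.584
vertex -0.578 0.884 2.242
endloop
endfacet
facet normal 0.523 0.789 -0.323
outer loop
vertex 0.514 2.534 1.567
vertex 1.982 1.978 2.584
vertex 1.11 1.571 0.181
endloop
endfacet
facet normal 0.333 -0.538 -0.775
outer loop
vertex 2.578 1.016 1.198
vertex 1.486 -0.634 1.873
vertex 1.11 1.571 0.181
endloop
endfacet
facet normal 0.522 0.789 -0.323
outer loop
vertex 1.11 1.571 0.181
vertex 1.982 1.978 2.584
vertex 2.578 1.016 1.198
endloop
endfacet
facet normal 0.785 -0.297 0.544
outer loop
vertex 2.578 1.016 1.198
vertex 0.89 0.329 3.259
vertex 1.486 -0.634 1.873
endloop
endfacet
facet normal 0.785 -0.297 0.544
outer loop
vertex 1.982 1.978 2.584
vertex 0.89 0.329 3.259
vertex 2.578 1.016 1.198
endloop
endfacet
facet normal -0.076 -0.085 0.993
outer loop
vertex 1.309 1.545 -2.641
vertex 1.675 0.754 -2.681
vertex 2.176 1.461 -2.582
endloop
endfacet
facet normal 0.003 0.597 0.802
outer loop
vertex 1.309 1.545 -2.641
vertex 2.176 1.461 -2.582
vertex 1.832 2.105 -3.06
endloop
endfacet
facet normal -0.531 0.766 0.362
outer loop
vertex 1.309 1.545 -2.641
vertex 1.832 2.105 -3.06
vertex 1.117 1.796 -3.455
endloop
endfacet
facet normal -0.941 0.188 0.280
outer loop
vertex 1.309 1.545 -2.641
vertex 1.117 1.796 -3.455
vertex 1.02 0.961 -3.221
endloop
endfacet
facet normal -0.660 -0.339 0.670
outer loop
vertex 1.309 1.545 -2.641
vertex 1.02 0.961 -3.221
vertex 1.675 0.754 -2.681
endloop
endfacet
facet normal 0.615 0.655 0.439
outer loop
vertex 1.832 2.105 -3.06
vertex 2.176 1.461 -2.582
vertex 2.52 1.659 -3.359
endloop
endfacet
facet normal 0.487 -0.450 0.749
outer loop
vertex 2.176 1.461 -2.582
vertex 1.675 0.754 -2.681
vertex 2.423 0.824 -3.125
endloop
endfacet
facet normal -0.458 -0.859 0.227
outer loop
vertex 1.675 0.754 -2.681
vertex 1.02 0.961 -3.221
vertex 1.708 0.515 -3.52
endloop
endfacet
facet normal -0.914 -0.008 -0.406
outer loop
vertex 1.02 0.961 -3.221
vertex 1.117 1.796 -3.455
vertex 1.364 1.159 -3.998
endloop
endfacet
facet normal -0.250 0.929 -0.274
outer loop
vertex 1.117 1.796 -3.455
vertex 1.832 2.105 -3.06
vertex 1.865 1.866 -3.899
endloop
endfacet
facet normal 0.941 -0.188 -0.280
outer loop
vertex 2.231 1.075 -3.939
vertex 2.52 1.659 -3.359
vertex 2.423 0.824 -3.125
endloop
endfacet
facet normal 0.531 -0.766 -0.362
outer loop
vertex 2.231 1.075 -3.939
vertex 2.423 0.824 -3.125
vertex 1.708 0.515 -3.52
endloop
endfacet
facet normal -0.003 -0.597 -0.802
outer loop
vertex 2.231 1.075 -3.939
vertex 1.708 0.515 -3.52
vertex 1.364 1.159 -3.998
endloop
endfacet
facet normal 0.076 0.085 -0.993
outer loop
vertex 2.231 1.075 -3.939
vertex 1.364 1.159 -3.998
vertex 1.865 1.866 -3.899
endloop
endfacet
facet normal 0.660 0.339 -0.670
outer loop
vertex 2.231 1.075 -3.939
vertex 1.865 1.866 -3.899
vertex 2.52 1.659 -3.359
endloop
endfacet
facet normal 0.914 0.008 0.406
outer loop
vertex 2.423 0.824 -3.125
vertex 2.52 1.659 -3.359
vertex 2.176 1.461 -2.582
endloop
endfacet
facet normal 0.250 -0.929 0.274
outer loop
vertex 1.708 0.515 -3.52
vertex 2.423 0.824 -3.125
vertex 1.675 0.754 -2.681
endloop
endfacet
facet normal -0.615 -0.655 -0.439
outer loop
vertex 1.364 1.159 -3.998
vertex 1.708 0.515 -3.52
vertex 1.02 0.961 -3.221
endloop
endfacet
facet normal -0.487 0.450 -0.749
outer loop
vertex 1.865 1.866 -3.899
vertex 1.364 1.159 -3.998
vertex 1.117 1.796 -3.455
endloop
endfacet
facet normal 0.458 0.859 -0.227
outer loop
vertex 2.52 1.659 -3.359
vertex 1.865 1.866 -3.899
vertex 1.832 2.105 -3.06
endloop
endfacet

endsolid


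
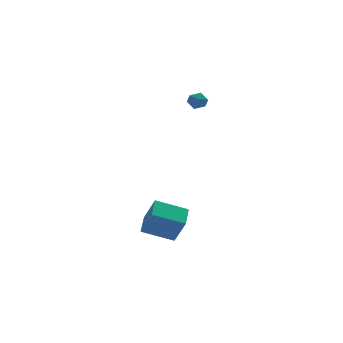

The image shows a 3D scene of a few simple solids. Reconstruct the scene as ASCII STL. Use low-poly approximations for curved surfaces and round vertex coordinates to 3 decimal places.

solid 
facet normal -0.991 0.045 0.123
outer loop
vertex -0.605 1.941 3.778
vertex -0.637 1.227 3.784
vertex -0.545 1.586 4.395
endloop
endfacet
facet normal -0.673 0.611 0.417
outer loop
vertex -0.605 1.941 3.778
vertex -0.545 1.586 4.395
vertex -0.12 2.145 4.262
endloop
endfacet
facet normal -0.304 0.948 -0.095
outer loop
vertex -0.605 1.941 3.778
vertex -0.12 2.145 4.262
vertex 0.052 2.131 3.568
endloop
endfacet
facet normal -0.396 0.590 -0.704
outer loop
vertex -0.605 1.941 3.778
vertex 0.052 2.131 3.568
vertex -0.268 1.564 3.273
endloop
endfacet
facet normal -0.820 0.032 -0.571
outer loop
vertex -0.605 1.941 3.778
vertex -0.268 1.564 3.273
vertex -0.637 1.227 3.784
endloop
endfacet
facet normal -0.208 0.373 0.904
outer loop
vertex -0.12 2.145 4.262
vertex -0.545 1.586 4.395
vertex 0.148 1.556 4.567
endloop
endfacet
facet normal -0.725 -0.541 0.427
outer loop
vertex -0.545 1.586 4.395
vertex -0.637 1.227 3.784
vertex -0.172 0.989 4.272
endloop
endfacet
facet normal -0.447 -0.563 -0.695
outer loop
vertex -0.637 1.227 3.784
vertex -0.268 1.564 3.273
vertex -0.0 0.975 3.578
endloop
endfacet
facet normal 0.240 0.338 -0.910
outer loop
vertex -0.268 1.564 3.273
vertex 0.052 2.131 3.568
vertex 0.425 1.534 3.445
endloop
endfacet
facet normal 0.388 0.918 0.078
outer loop
vertex 0.052 2.131 3.568
vertex -0.12 2.145 4.262
vertex 0.517 1.893 4.056
endloop
endfacet
facet normal 0.396 -0.590 0.704
outer loop
vertex 0.485 1.179 4.062
vertex 0.148 1.556 4.567
vertex -0.172 0.989 4.272
endloop
endfacet
facet normal 0.304 -0.948 0.095
outer loop
vertex 0.485 1.179 4.062
vertex -0.172 0.989 4.272
vertex -0.0 0.975 3.578
endloop
endfacet
facet normal 0.673 -0.611 -0.417
outer loop
vertex 0.485 1.179 4.062
vertex -0.0 0.975 3.578
vertex 0.425 1.534 3.445
endloop
endfacet
facet normal 0.991 -0.045 -0.123
outer loop
vertex 0.485 1.179 4.062
vertex 0.425 1.534 3.445
vertex 0.517 1.893 4.056
endloop
endfacet
facet normal 0.820 -0.032 0.571
outer loop
vertex 0.485 1.179 4.062
vertex 0.517 1.893 4.056
vertex 0.148 1.556 4.567
endloop
endfacet
facet normal -0.240 -0.338 0.910
outer loop
vertex -0.172 0.989 4.272
vertex 0.148 1.556 4.567
vertex -0.545 1.586 4.395
endloop
endfacet
facet normal -0.388 -0.918 -0.078
outer loop
vertex -0.0 0.975 3.578
vertex -0.172 0.989 4.272
vertex -0.637 1.227 3.784
endloop
endfacet
facet normal 0.208 -0.373 -0.904
outer loop
vertex 0.425 1.534 3.445
vertex -0.0 0.975 3.578
vertex -0.268 1.564 3.273
endloop
endfacet
facet normal 0.725 0.541 -0.427
outer loop
vertex 0.517 1.893 4.056
vertex 0.425 1.534 3.445
vertex 0.052 2.131 3.568
endloop
endfacet
facet normal 0.447 0.563 0.695
outer loop
vertex 0.148 1.556 4.567
vertex 0.517 1.893 4.056
vertex -0.12 2.145 4.262
endloop
endfacet
facet normal -0.902 0.238 0.361
outer loop
vertex -4.427 -3.95 -2.89
vertex -3.855 -2.589 -2.357
vertex -4.87 -3.113 -4.549
endloop
endfacet
facet normal -0.365 -0.867 -0.340
outer loop
vertex -2.985 -3.611 -5.303
vertex -4.427 -3.95 -2.89
vertex -4.87 -3.113 -4.549
endloop
endfacet
facet normal -0.902 0.238 0.361
outer loop
vertex -4.87 -3.113 -4.549
vertex -3.855 -2.589 -2.357
vertex -4.297 -1.752 -4.016
endloop
endfacet
facet normal -0.232 0.438 -0.869
outer loop
vertex -4.297 -1.752 -4.016
vertex -2.985 -3.611 -5.303
vertex -4.87 -3.113 -4.549
endloop
endfacet
facet normal 0.232 -0.438 0.869
outer loop
vertex -4.427 -3.95 -2.89
vertex -1.97 -3.087 -3.111
vertex -3.855 -2.589 -2.357
endloop
endfacet
facet normal -0.365 -0.867 -0.340
outer loop
vertex -2.543 -4.448 -3.644
vertex -4.427 -3.95 -2.89
vertex -2.985 -3.611 -5.303
endloop
endfacet
facet normal 0.232 -0.438 0.869
outer loop
vertex -2.543 -4.448 -3.644
vertex -1.97 -3.087 -3.111
vertex -4.427 -3.95 -2.89
endloop
endfacet
facet normal 0.365 0.867 0.340
outer loop
vertex -3.855 -2.589 -2.357
vertex -1.97 -3.087 -3.111
vertex -4.297 -1.752 -4.016
endloop
endfacet
facet normal -0.232 0.438 -0.869
outer loop
vertex -2.413 -2.25 -4.77
vertex -2.985 -3.611 -5.303
vertex -4.297 -1.752 -4.016
endloop
endfacet
facet normal 0.365 0.867 0.340
outer loop
vertex -4.297 -1.752 -4.016
vertex -1.97 -3.087 -3.111
vertex -2.413 -2.25 -4.77
endloop
endfacet
facet normal 0.902 -0.238 -0.360
outer loop
vertex -2.413 -2.25 -4.77
vertex -2.543 -4.448 -3.644
vertex -2.985 -3.611 -5.303
endloop
endfacet
facet normal 0.902 -0.238 -0.361
outer loop
vertex -1.97 -3.087 -3.111
vertex -2.543 -4.448 -3.644
vertex -2.413 -2.25 -4.77
endloop
endfacet

endsolid


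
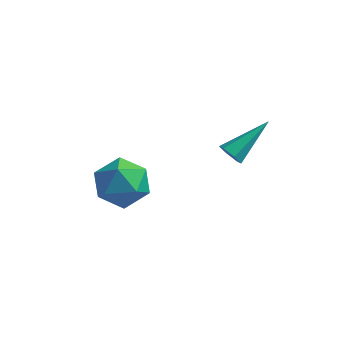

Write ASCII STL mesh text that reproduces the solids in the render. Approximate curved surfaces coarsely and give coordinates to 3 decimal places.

solid 
facet normal -0.479 -0.602 0.639
outer loop
vertex -3.866 1.821 -2.879
vertex -3.121 0.947 -3.143
vertex -2.872 1.686 -2.261
endloop
endfacet
facet normal -0.519 0.078 0.851
outer loop
vertex -3.866 1.821 -2.879
vertex -2.872 1.686 -2.261
vertex -3.228 2.764 -2.577
endloop
endfacet
facet normal -0.828 0.455 0.328
outer loop
vertex -3.866 1.821 -2.879
vertex -3.228 2.764 -2.577
vertex -3.696 2.69 -3.655
endloop
endfacet
facet normal -0.979 0.008 -0.206
outer loop
vertex -3.866 1.821 -2.879
vertex -3.696 2.69 -3.655
vertex -3.631 1.567 -4.005
endloop
endfacet
facet normal -0.763 -0.646 -0.013
outer loop
vertex -3.866 1.821 -2.879
vertex -3.631 1.567 -4.005
vertex -3.121 0.947 -3.143
endloop
endfacet
facet normal 0.146 0.322 0.935
outer loop
vertex -3.228 2.764 -2.577
vertex -2.872 1.686 -2.261
vertex -2.089 2.473 -2.655
endloop
endfacet
facet normal 0.211 -0.778 0.592
outer loop
vertex -2.872 1.686 -2.261
vertex -3.121 0.947 -3.143
vertex -2.024 1.35 -3.005
endloop
endfacet
facet normal -0.249 -0.850 -0.464
outer loop
vertex -3.121 0.947 -3.143
vertex -3.631 1.567 -4.005
vertex -2.492 1.276 -4.083
endloop
endfacet
facet normal -0.598 0.207 -0.775
outer loop
vertex -3.631 1.567 -4.005
vertex -3.696 2.69 -3.655
vertex -2.848 2.354 -4.399
endloop
endfacet
facet normal -0.353 0.931 0.089
outer loop
vertex -3.696 2.69 -3.655
vertex -3.228 2.764 -2.577
vertex -2.599 3.093 -3.517
endloop
endfacet
facet normal 0.979 -0.008 0.206
outer loop
vertex -1.854 2.219 -3.781
vertex -2.089 2.473 -2.655
vertex -2.024 1.35 -3.005
endloop
endfacet
facet normal 0.828 -0.455 -0.328
outer loop
vertex -1.854 2.219 -3.781
vertex -2.024 1.35 -3.005
vertex -2.492 1.276 -4.083
endloop
endfacet
facet normal 0.519 -0.078 -0.851
outer loop
vertex -1.854 2.219 -3.781
vertex -2.492 1.276 -4.083
vertex -2.848 2.354 -4.399
endloop
endfacet
facet normal 0.479 0.602 -0.639
outer loop
vertex -1.854 2.219 -3.781
vertex -2.848 2.354 -4.399
vertex -2.599 3.093 -3.517
endloop
endfacet
facet normal 0.763 0.646 0.013
outer loop
vertex -1.854 2.219 -3.781
vertex -2.599 3.093 -3.517
vertex -2.089 2.473 -2.655
endloop
endfacet
facet normal 0.598 -0.207 0.775
outer loop
vertex -2.024 1.35 -3.005
vertex -2.089 2.473 -2.655
vertex -2.872 1.686 -2.261
endloop
endfacet
facet normal 0.353 -0.931 -0.089
outer loop
vertex -2.492 1.276 -4.083
vertex -2.024 1.35 -3.005
vertex -3.121 0.947 -3.143
endloop
endfacet
facet normal -0.146 -0.322 -0.935
outer loop
vertex -2.848 2.354 -4.399
vertex -2.492 1.276 -4.083
vertex -3.631 1.567 -4.005
endloop
endfacet
facet normal -0.211 0.778 -0.592
outer loop
vertex -2.599 3.093 -3.517
vertex -2.848 2.354 -4.399
vertex -3.696 2.69 -3.655
endloop
endfacet
facet normal 0.249 0.850 0.464
outer loop
vertex -2.089 2.473 -2.655
vertex -2.599 3.093 -3.517
vertex -3.228 2.764 -2.577
endloop
endfacet
facet normal -0.476 -0.726 -0.496
outer loop
vertex 1.409 2.351 -1.041
vertex 1.216 2.159 -0.575
vertex 0.937 2.53 -0.85
endloop
endfacet
facet normal 0.020 0.753 -0.657
outer loop
vertex 1.409 2.351 -1.041
vertex 0.937 2.53 -0.85
vertex 2.164 3.601 0.415
endloop
endfacet
facet normal -0.476 -0.726 -0.496
outer loop
vertex 0.937 2.53 -0.85
vertex 1.216 2.159 -0.575
vertex 0.744 2.338 -0.384
endloop
endfacet
facet normal -0.673 0.740 0.026
outer loop
vertex 0.937 2.53 -0.85
vertex 0.744 2.338 -0.384
vertex 2.164 3.601 0.415
endloop
endfacet
facet normal -0.476 -0.725 -0.498
outer loop
vertex 0.744 2.338 -0.384
vertex 1.216 2.159 -0.575
vertex 1.023 1.966 -0.109
endloop
endfacet
facet normal -0.584 0.152 0.798
outer loop
vertex 0.744 2.338 -0.384
vertex 1.023 1.966 -0.109
vertex 2.164 3.601 0.415
endloop
endfacet
facet normal -0.476 -0.725 -0.498
outer loop
vertex 1.023 1.966 -0.109
vertex 1.216 2.159 -0.575
vertex 1.495 1.787 -0.3
endloop
endfacet
facet normal 0.198 -0.422 0.885
outer loop
vertex 1.023 1.966 -0.109
vertex 1.495 1.787 -0.3
vertex 2.164 3.601 0.415
endloop
endfacet
facet normal -0.477 -0.725 -0.496
outer loop
vertex 1.495 1.787 -0.3
vertex 1.216 2.159 -0.575
vertex 1.688 1.979 -0.766
endloop
endfacet
facet normal 0.891 -0.408 0.201
outer loop
vertex 1.495 1.787 -0.3
vertex 1.688 1.979 -0.766
vertex 2.164 3.601 0.415
endloop
endfacet
facet normal -0.477 -0.725 -0.496
outer loop
vertex 1.688 1.979 -0.766
vertex 1.216 2.159 -0.575
vertex 1.409 2.351 -1.041
endloop
endfacet
facet normal 0.802 0.180 -0.570
outer loop
vertex 1.688 1.979 -0.766
vertex 1.409 2.351 -1.041
vertex 2.164 3.601 0.415
endloop
endfacet

endsolid


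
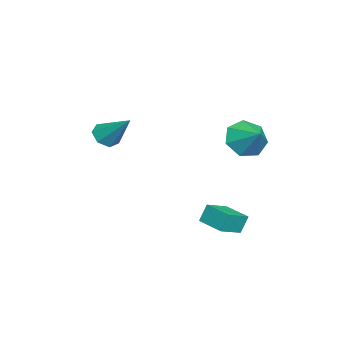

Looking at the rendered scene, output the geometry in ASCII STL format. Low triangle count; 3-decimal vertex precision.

solid 
facet normal -0.647 -0.563 -0.514
outer loop
vertex -1.23 1.184 1.269
vertex -1.983 1.345 2.04
vertex -1.788 1.937 1.146
endloop
endfacet
facet normal 0.767 0.503 -0.399
outer loop
vertex -1.23 1.184 1.269
vertex -1.788 1.937 1.146
vertex -1.077 2.135 2.76
endloop
endfacet
facet normal -0.647 -0.563 -0.514
outer loop
vertex -1.788 1.937 1.146
vertex -1.983 1.345 2.04
vertex -2.493 2.245 1.696
endloop
endfacet
facet normal 0.240 0.945 -0.222
outer loop
vertex -1.788 1.937 1.146
vertex -2.493 2.245 1.696
vertex -1.077 2.135 2.76
endloop
endfacet
facet normal -0.647 -0.563 -0.514
outer loop
vertex -2.493 2.245 1.696
vertex -1.983 1.345 2.04
vertex -2.814 1.875 2.506
endloop
endfacet
facet normal -0.188 0.919 0.345
outer loop
vertex -2.493 2.245 1.696
vertex -2.814 1.875 2.506
vertex -1.077 2.135 2.76
endloop
endfacet
facet normal -0.647 -0.563 -0.514
outer loop
vertex -2.814 1.875 2.506
vertex -1.983 1.345 2.04
vertex -2.509 1.106 2.965
endloop
endfacet
facet normal -0.194 0.445 0.874
outer loop
vertex -2.814 1.875 2.506
vertex -2.509 1.106 2.965
vertex -1.077 2.135 2.76
endloop
endfacet
facet normal -0.646 -0.565 -0.513
outer loop
vertex -2.509 1.106 2.965
vertex -1.983 1.345 2.04
vertex -1.807 0.518 2.728
endloop
endfacet
facet normal 0.225 -0.121 0.967
outer loop
vertex -2.509 1.106 2.965
vertex -1.807 0.518 2.728
vertex -1.077 2.135 2.76
endloop
endfacet
facet normal -0.647 -0.564 -0.513
outer loop
vertex -1.807 0.518 2.728
vertex -1.983 1.345 2.04
vertex -1.238 0.552 1.973
endloop
endfacet
facet normal 0.755 -0.352 0.553
outer loop
vertex -1.807 0.518 2.728
vertex -1.238 0.552 1.973
vertex -1.077 2.135 2.76
endloop
endfacet
facet normal -0.647 -0.564 -0.514
outer loop
vertex -1.238 0.552 1.973
vertex -1.983 1.345 2.04
vertex -1.23 1.184 1.269
endloop
endfacet
facet normal 0.996 -0.074 -0.055
outer loop
vertex -1.238 0.552 1.973
vertex -1.23 1.184 1.269
vertex -1.077 2.135 2.76
endloop
endfacet
facet normal -0.344 -0.661 -0.667
outer loop
vertex 0.402 -4.333 1.992
vertex -0.061 -4.615 2.51
vertex -0.187 -4.059 2.024
endloop
endfacet
facet normal 0.348 0.805 -0.481
outer loop
vertex 0.402 -4.333 1.992
vertex -0.187 -4.059 2.024
vertex 0.601 -3.345 3.79
endloop
endfacet
facet normal -0.345 -0.661 -0.667
outer loop
vertex -0.187 -4.059 2.024
vertex -0.061 -4.615 2.51
vertex -0.681 -4.203 2.422
endloop
endfacet
facet normal -0.407 0.896 -0.181
outer loop
vertex -0.187 -4.059 2.024
vertex -0.681 -4.203 2.422
vertex 0.601 -3.345 3.79
endloop
endfacet
facet normal -0.345 -0.661 -0.667
outer loop
vertex -0.681 -4.203 2.422
vertex -0.061 -4.615 2.51
vertex -0.708 -4.658 2.887
endloop
endfacet
facet normal -0.770 0.477 0.422
outer loop
vertex -0.681 -4.203 2.422
vertex -0.708 -4.658 2.887
vertex 0.601 -3.345 3.79
endloop
endfacet
facet normal -0.344 -0.663 -0.665
outer loop
vertex -0.708 -4.658 2.887
vertex -0.061 -4.615 2.51
vertex -0.247 -5.08 3.069
endloop
endfacet
facet normal -0.468 -0.134 0.874
outer loop
vertex -0.708 -4.658 2.887
vertex -0.247 -5.08 3.069
vertex 0.601 -3.345 3.79
endloop
endfacet
facet normal -0.344 -0.662 -0.665
outer loop
vertex -0.247 -5.08 3.069
vertex -0.061 -4.615 2.51
vertex 0.354 -5.152 2.83
endloop
endfacet
facet normal 0.274 -0.480 0.833
outer loop
vertex -0.247 -5.08 3.069
vertex 0.354 -5.152 2.83
vertex 0.601 -3.345 3.79
endloop
endfacet
facet normal -0.344 -0.662 -0.665
outer loop
vertex 0.354 -5.152 2.83
vertex -0.061 -4.615 2.51
vertex 0.643 -4.82 2.35
endloop
endfacet
facet normal 0.895 -0.299 0.332
outer loop
vertex 0.354 -5.152 2.83
vertex 0.643 -4.82 2.35
vertex 0.601 -3.345 3.79
endloop
endfacet
facet normal -0.344 -0.661 -0.667
outer loop
vertex 0.643 -4.82 2.35
vertex -0.061 -4.615 2.51
vertex 0.402 -4.333 1.992
endloop
endfacet
facet normal 0.928 0.273 -0.253
outer loop
vertex 0.643 -4.82 2.35
vertex 0.402 -4.333 1.992
vertex 0.601 -3.345 3.79
endloop
endfacet
facet normal -0.593 -0.799 0.098
outer loop
vertex 1.545 0.26 -0.616
vertex 0.544 0.942 -1.116
vertex 1.791 -0.032 -1.508
endloop
endfacet
facet normal 0.764 -0.521 0.381
outer loop
vertex 2.616 1.078 -1.644
vertex 1.545 0.26 -0.616
vertex 1.791 -0.032 -1.508
endloop
endfacet
facet normal -0.593 -0.799 0.098
outer loop
vertex 1.791 -0.032 -1.508
vertex 0.544 0.942 -1.116
vertex 0.79 0.65 -2.008
endloop
endfacet
facet normal 0.254 -0.301 -0.919
outer loop
vertex 0.79 0.65 -2.008
vertex 2.616 1.078 -1.644
vertex 1.791 -0.032 -1.508
endloop
endfacet
facet normal -0.254 0.301 0.919
outer loop
vertex 1.545 0.26 -0.616
vertex 1.369 2.052 -1.252
vertex 0.544 0.942 -1.116
endloop
endfacet
facet normal 0.764 -0.521 0.381
outer loop
vertex 2.37 1.37 -0.752
vertex 1.545 0.26 -0.616
vertex 2.616 1.078 -1.644
endloop
endfacet
facet normal -0.254 0.301 0.919
outer loop
vertex 2.37 1.37 -0.752
vertex 1.369 2.052 -1.252
vertex 1.545 0.26 -0.616
endloop
endfacet
facet normal -0.764 0.521 -0.381
outer loop
vertex 0.544 0.942 -1.116
vertex 1.369 2.052 -1.252
vertex 0.79 0.65 -2.008
endloop
endfacet
facet normal 0.254 -0.301 -0.919
outer loop
vertex 1.615 1.76 -2.144
vertex 2.616 1.078 -1.644
vertex 0.79 0.65 -2.008
endloop
endfacet
facet normal -0.764 0.521 -0.381
outer loop
vertex 0.79 0.65 -2.008
vertex 1.369 2.052 -1.252
vertex 1.615 1.76 -2.144
endloop
endfacet
facet normal 0.593 0.799 -0.098
outer loop
vertex 1.615 1.76 -2.144
vertex 2.37 1.37 -0.752
vertex 2.616 1.078 -1.644
endloop
endfacet
facet normal 0.593 0.799 -0.098
outer loop
vertex 1.369 2.052 -1.252
vertex 2.37 1.37 -0.752
vertex 1.615 1.76 -2.144
endloop
endfacet

endsolid


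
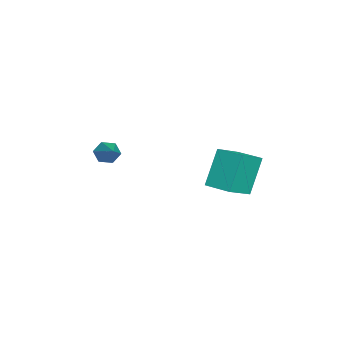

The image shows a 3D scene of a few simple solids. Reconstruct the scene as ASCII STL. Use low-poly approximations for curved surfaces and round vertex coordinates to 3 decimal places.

solid 
facet normal -0.834 -0.322 -0.447
outer loop
vertex -2.413 -3.359 1.47
vertex -2.727 -3.08 1.855
vertex -2.569 -2.82 1.373
endloop
endfacet
facet normal 0.675 0.063 -0.735
outer loop
vertex -2.413 -3.359 1.47
vertex -2.569 -2.82 1.373
vertex -1.173 -2.48 2.685
endloop
endfacet
facet normal -0.835 -0.321 -0.447
outer loop
vertex -2.569 -2.82 1.373
vertex -2.727 -3.08 1.855
vertex -2.883 -2.54 1.758
endloop
endfacet
facet normal 0.215 0.865 -0.453
outer loop
vertex -2.569 -2.82 1.373
vertex -2.883 -2.54 1.758
vertex -1.173 -2.48 2.685
endloop
endfacet
facet normal -0.836 -0.321 -0.446
outer loop
vertex -2.883 -2.54 1.758
vertex -2.727 -3.08 1.855
vertex -3.04 -2.8 2.24
endloop
endfacet
facet normal -0.246 0.884 0.397
outer loop
vertex -2.883 -2.54 1.758
vertex -3.04 -2.8 2.24
vertex -1.173 -2.48 2.685
endloop
endfacet
facet normal -0.836 -0.322 -0.445
outer loop
vertex -3.04 -2.8 2.24
vertex -2.727 -3.08 1.855
vertex -2.884 -3.34 2.338
endloop
endfacet
facet normal -0.247 0.103 0.963
outer loop
vertex -3.04 -2.8 2.24
vertex -2.884 -3.34 2.338
vertex -1.173 -2.48 2.685
endloop
endfacet
facet normal -0.835 -0.323 -0.445
outer loop
vertex -2.884 -3.34 2.338
vertex -2.727 -3.08 1.855
vertex -2.57 -3.619 1.952
endloop
endfacet
facet normal 0.214 -0.701 0.681
outer loop
vertex -2.884 -3.34 2.338
vertex -2.57 -3.619 1.952
vertex -1.173 -2.48 2.685
endloop
endfacet
facet normal -0.834 -0.323 -0.446
outer loop
vertex -2.57 -3.619 1.952
vertex -2.727 -3.08 1.855
vertex -2.413 -3.359 1.47
endloop
endfacet
facet normal 0.674 -0.719 -0.168
outer loop
vertex -2.57 -3.619 1.952
vertex -2.413 -3.359 1.47
vertex -1.173 -2.48 2.685
endloop
endfacet
facet normal -0.758 0.487 -0.433
outer loop
vertex -4.313 1.942 1.557
vertex -3.651 3.013 1.603
vertex -3.584 1.564 -0.145
endloop
endfacet
facet normal -0.525 -0.850 -0.036
outer loop
vertex -2.529 0.887 0.457
vertex -4.313 1.942 1.557
vertex -3.584 1.564 -0.145
endloop
endfacet
facet normal -0.758 0.488 -0.433
outer loop
vertex -3.584 1.564 -0.145
vertex -3.651 3.013 1.603
vertex -2.921 2.635 -0.099
endloop
endfacet
facet normal 0.386 -0.200 -0.901
outer loop
vertex -2.921 2.635 -0.099
vertex -2.529 0.887 0.457
vertex -3.584 1.564 -0.145
endloop
endfacet
facet normal -0.386 0.200 0.901
outer loop
vertex -4.313 1.942 1.557
vertex -2.596 2.336 2.205
vertex -3.651 3.013 1.603
endloop
endfacet
facet normal -0.525 -0.850 -0.036
outer loop
vertex -3.259 1.265 2.159
vertex -4.313 1.942 1.557
vertex -2.529 0.887 0.457
endloop
endfacet
facet normal -0.386 0.200 0.901
outer loop
vertex -3.259 1.265 2.159
vertex -2.596 2.336 2.205
vertex -4.313 1.942 1.557
endloop
endfacet
facet normal 0.525 0.850 0.036
outer loop
vertex -3.651 3.013 1.603
vertex -2.596 2.336 2.205
vertex -2.921 2.635 -0.099
endloop
endfacet
facet normal 0.386 -0.200 -0.901
outer loop
vertex -1.867 1.958 0.503
vertex -2.529 0.887 0.457
vertex -2.921 2.635 -0.099
endloop
endfacet
facet normal 0.525 0.850 0.036
outer loop
vertex -2.921 2.635 -0.099
vertex -2.596 2.336 2.205
vertex -1.867 1.958 0.503
endloop
endfacet
facet normal 0.758 -0.487 0.433
outer loop
vertex -1.867 1.958 0.503
vertex -3.259 1.265 2.159
vertex -2.529 0.887 0.457
endloop
endfacet
facet normal 0.758 -0.488 0.433
outer loop
vertex -2.596 2.336 2.205
vertex -3.259 1.265 2.159
vertex -1.867 1.958 0.503
endloop
endfacet

endsolid


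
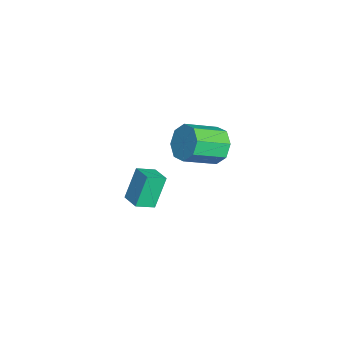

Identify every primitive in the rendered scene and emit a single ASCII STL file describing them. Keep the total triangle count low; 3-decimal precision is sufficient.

solid 
facet normal -0.371 0.812 -0.450
outer loop
vertex 0.998 2.327 1.633
vertex 0.421 1.733 1.037
vertex 0.298 2.18 1.945
endloop
endfacet
facet normal 0.240 0.552 0.799
outer loop
vertex 0.998 2.327 1.633
vertex 0.298 2.18 1.945
vertex 1.696 0.8 2.479
endloop
endfacet
facet normal 0.241 0.553 0.797
outer loop
vertex 1.696 0.8 2.479
vertex 0.298 2.18 1.945
vertex 0.996 0.654 2.792
endloop
endfacet
facet normal 0.371 -0.813 0.450
outer loop
vertex 1.696 0.8 2.479
vertex 0.996 0.654 2.792
vertex 1.119 0.207 1.883
endloop
endfacet
facet normal -0.371 0.812 -0.450
outer loop
vertex 0.298 2.18 1.945
vertex 0.421 1.733 1.037
vertex -0.33 1.772 1.726
endloop
endfacet
facet normal -0.463 0.258 0.848
outer loop
vertex 0.298 2.18 1.945
vertex -0.33 1.772 1.726
vertex 0.996 0.654 2.792
endloop
endfacet
facet normal -0.464 0.257 0.847
outer loop
vertex 0.996 0.654 2.792
vertex -0.33 1.772 1.726
vertex 0.368 0.245 2.572
endloop
endfacet
facet normal 0.371 -0.812 0.450
outer loop
vertex 0.996 0.654 2.792
vertex 0.368 0.245 2.572
vertex 1.119 0.207 1.883
endloop
endfacet
facet normal -0.371 0.812 -0.450
outer loop
vertex -0.33 1.772 1.726
vertex 0.421 1.733 1.037
vertex -0.518 1.341 1.103
endloop
endfacet
facet normal -0.897 -0.188 0.401
outer loop
vertex -0.33 1.772 1.726
vertex -0.518 1.341 1.103
vertex 0.368 0.245 2.572
endloop
endfacet
facet normal -0.897 -0.188 0.401
outer loop
vertex 0.368 0.245 2.572
vertex -0.518 1.341 1.103
vertex 0.18 -0.186 1.949
endloop
endfacet
facet normal 0.372 -0.812 0.450
outer loop
vertex 0.368 0.245 2.572
vertex 0.18 -0.186 1.949
vertex 1.119 0.207 1.883
endloop
endfacet
facet normal -0.371 0.813 -0.450
outer loop
vertex -0.518 1.341 1.103
vertex 0.421 1.733 1.037
vertex -0.156 1.14 0.441
endloop
endfacet
facet normal -0.804 -0.523 -0.281
outer loop
vertex -0.518 1.341 1.103
vertex -0.156 1.14 0.441
vertex 0.18 -0.186 1.949
endloop
endfacet
facet normal -0.804 -0.523 -0.281
outer loop
vertex 0.18 -0.186 1.949
vertex -0.156 1.14 0.441
vertex 0.542 -0.387 1.287
endloop
endfacet
facet normal 0.372 -0.812 0.450
outer loop
vertex 0.18 -0.186 1.949
vertex 0.542 -0.387 1.287
vertex 1.119 0.207 1.883
endloop
endfacet
facet normal -0.371 0.813 -0.450
outer loop
vertex -0.156 1.14 0.441
vertex 0.421 1.733 1.037
vertex 0.544 1.286 0.128
endloop
endfacet
facet normal -0.242 -0.552 -0.798
outer loop
vertex -0.156 1.14 0.441
vertex 0.544 1.286 0.128
vertex 0.542 -0.387 1.287
endloop
endfacet
facet normal -0.240 -0.553 -0.798
outer loop
vertex 0.542 -0.387 1.287
vertex 0.544 1.286 0.128
vertex 1.242 -0.24 0.975
endloop
endfacet
facet normal 0.371 -0.812 0.450
outer loop
vertex 0.542 -0.387 1.287
vertex 1.242 -0.24 0.975
vertex 1.119 0.207 1.883
endloop
endfacet
facet normal -0.371 0.812 -0.450
outer loop
vertex 0.544 1.286 0.128
vertex 0.421 1.733 1.037
vertex 1.172 1.695 0.348
endloop
endfacet
facet normal 0.465 -0.258 -0.847
outer loop
vertex 0.544 1.286 0.128
vertex 1.172 1.695 0.348
vertex 1.242 -0.24 0.975
endloop
endfacet
facet normal 0.463 -0.258 -0.848
outer loop
vertex 1.242 -0.24 0.975
vertex 1.172 1.695 0.348
vertex 1.87 0.168 1.194
endloop
endfacet
facet normal 0.371 -0.812 0.450
outer loop
vertex 1.242 -0.24 0.975
vertex 1.87 0.168 1.194
vertex 1.119 0.207 1.883
endloop
endfacet
facet normal -0.372 0.812 -0.450
outer loop
vertex 1.172 1.695 0.348
vertex 0.421 1.733 1.037
vertex 1.36 2.126 0.971
endloop
endfacet
facet normal 0.897 0.188 -0.401
outer loop
vertex 1.172 1.695 0.348
vertex 1.36 2.126 0.971
vertex 1.87 0.168 1.194
endloop
endfacet
facet normal 0.897 0.188 -0.401
outer loop
vertex 1.87 0.168 1.194
vertex 1.36 2.126 0.971
vertex 2.058 0.599 1.817
endloop
endfacet
facet normal 0.371 -0.812 0.450
outer loop
vertex 1.87 0.168 1.194
vertex 2.058 0.599 1.817
vertex 1.119 0.207 1.883
endloop
endfacet
facet normal -0.372 0.812 -0.450
outer loop
vertex 1.36 2.126 0.971
vertex 0.421 1.733 1.037
vertex 0.998 2.327 1.633
endloop
endfacet
facet normal 0.804 0.523 0.281
outer loop
vertex 1.36 2.126 0.971
vertex 0.998 2.327 1.633
vertex 2.058 0.599 1.817
endloop
endfacet
facet normal 0.804 0.523 0.281
outer loop
vertex 2.058 0.599 1.817
vertex 0.998 2.327 1.633
vertex 1.696 0.8 2.479
endloop
endfacet
facet normal 0.371 -0.813 0.450
outer loop
vertex 2.058 0.599 1.817
vertex 1.696 0.8 2.479
vertex 1.119 0.207 1.883
endloop
endfacet
facet normal -0.865 -0.470 -0.176
outer loop
vertex -2.133 -1.989 -2.89
vertex -2.536 -1.07 -3.366
vertex -1.492 -2.556 -4.53
endloop
endfacet
facet normal 0.363 -0.828 0.428
outer loop
vertex -0.524 -2.03 -4.334
vertex -2.133 -1.989 -2.89
vertex -1.492 -2.556 -4.53
endloop
endfacet
facet normal -0.865 -0.471 -0.174
outer loop
vertex -1.492 -2.556 -4.53
vertex -2.536 -1.07 -3.366
vertex -1.896 -1.638 -5.006
endloop
endfacet
facet normal 0.346 -0.307 -0.886
outer loop
vertex -1.896 -1.638 -5.006
vertex -0.524 -2.03 -4.334
vertex -1.492 -2.556 -4.53
endloop
endfacet
facet normal -0.346 0.307 0.886
outer loop
vertex -2.133 -1.989 -2.89
vertex -1.568 -0.544 -3.17
vertex -2.536 -1.07 -3.366
endloop
endfacet
facet normal 0.363 -0.827 0.428
outer loop
vertex -1.164 -1.462 -2.694
vertex -2.133 -1.989 -2.89
vertex -0.524 -2.03 -4.334
endloop
endfacet
facet normal -0.346 0.307 0.886
outer loop
vertex -1.164 -1.462 -2.694
vertex -1.568 -0.544 -3.17
vertex -2.133 -1.989 -2.89
endloop
endfacet
facet normal -0.363 0.828 -0.428
outer loop
vertex -2.536 -1.07 -3.366
vertex -1.568 -0.544 -3.17
vertex -1.896 -1.638 -5.006
endloop
endfacet
facet normal 0.346 -0.307 -0.886
outer loop
vertex -0.927 -1.111 -4.81
vertex -0.524 -2.03 -4.334
vertex -1.896 -1.638 -5.006
endloop
endfacet
facet normal -0.363 0.827 -0.428
outer loop
vertex -1.896 -1.638 -5.006
vertex -1.568 -0.544 -3.17
vertex -0.927 -1.111 -4.81
endloop
endfacet
facet normal 0.865 0.470 0.175
outer loop
vertex -0.927 -1.111 -4.81
vertex -1.164 -1.462 -2.694
vertex -0.524 -2.03 -4.334
endloop
endfacet
facet normal 0.864 0.471 0.175
outer loop
vertex -1.568 -0.544 -3.17
vertex -1.164 -1.462 -2.694
vertex -0.927 -1.111 -4.81
endloop
endfacet

endsolid
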